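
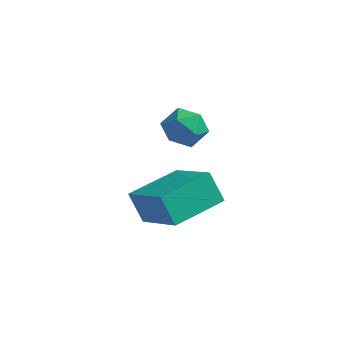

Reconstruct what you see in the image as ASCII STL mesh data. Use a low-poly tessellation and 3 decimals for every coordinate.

solid 
facet normal -0.495 0.122 0.860
outer loop
vertex -2.136 1.121 -1.11
vertex -1.332 2.873 -0.896
vertex -3.717 1.972 -2.14
endloop
endfacet
facet normal -0.414 -0.903 -0.110
outer loop
vertex -3.128 1.827 -3.164
vertex -2.136 1.121 -1.11
vertex -3.717 1.972 -2.14
endloop
endfacet
facet normal -0.495 0.122 0.860
outer loop
vertex -3.717 1.972 -2.14
vertex -1.332 2.873 -0.896
vertex -2.913 3.725 -1.926
endloop
endfacet
facet normal -0.764 0.411 -0.498
outer loop
vertex -2.913 3.725 -1.926
vertex -3.128 1.827 -3.164
vertex -3.717 1.972 -2.14
endloop
endfacet
facet normal 0.764 -0.411 0.498
outer loop
vertex -2.136 1.121 -1.11
vertex -0.743 2.728 -1.92
vertex -1.332 2.873 -0.896
endloop
endfacet
facet normal -0.415 -0.903 -0.110
outer loop
vertex -1.547 0.975 -2.134
vertex -2.136 1.121 -1.11
vertex -3.128 1.827 -3.164
endloop
endfacet
facet normal 0.764 -0.411 0.498
outer loop
vertex -1.547 0.975 -2.134
vertex -0.743 2.728 -1.92
vertex -2.136 1.121 -1.11
endloop
endfacet
facet normal 0.415 0.903 0.111
outer loop
vertex -1.332 2.873 -0.896
vertex -0.743 2.728 -1.92
vertex -2.913 3.725 -1.926
endloop
endfacet
facet normal -0.764 0.411 -0.498
outer loop
vertex -2.324 3.579 -2.95
vertex -3.128 1.827 -3.164
vertex -2.913 3.725 -1.926
endloop
endfacet
facet normal 0.415 0.903 0.110
outer loop
vertex -2.913 3.725 -1.926
vertex -0.743 2.728 -1.92
vertex -2.324 3.579 -2.95
endloop
endfacet
facet normal 0.495 -0.122 -0.860
outer loop
vertex -2.324 3.579 -2.95
vertex -1.547 0.975 -2.134
vertex -3.128 1.827 -3.164
endloop
endfacet
facet normal 0.495 -0.122 -0.860
outer loop
vertex -0.743 2.728 -1.92
vertex -1.547 0.975 -2.134
vertex -2.324 3.579 -2.95
endloop
endfacet
facet normal 0.016 0.025 1.000
outer loop
vertex -2.288 2.6 1.993
vertex -1.95 1.876 2.006
vertex -1.492 2.531 1.982
endloop
endfacet
facet normal 0.069 0.684 0.726
outer loop
vertex -2.288 2.6 1.993
vertex -1.492 2.531 1.982
vertex -1.853 3.067 1.512
endloop
endfacet
facet normal -0.505 0.801 0.321
outer loop
vertex -2.288 2.6 1.993
vertex -1.853 3.067 1.512
vertex -2.534 2.744 1.247
endloop
endfacet
facet normal -0.914 0.217 0.343
outer loop
vertex -2.288 2.6 1.993
vertex -2.534 2.744 1.247
vertex -2.594 2.008 1.552
endloop
endfacet
facet normal -0.591 -0.262 0.763
outer loop
vertex -2.288 2.6 1.993
vertex -2.594 2.008 1.552
vertex -1.95 1.876 2.006
endloop
endfacet
facet normal 0.645 0.701 0.304
outer loop
vertex -1.853 3.067 1.512
vertex -1.492 2.531 1.982
vertex -1.246 2.632 1.228
endloop
endfacet
facet normal 0.559 -0.363 0.745
outer loop
vertex -1.492 2.531 1.982
vertex -1.95 1.876 2.006
vertex -1.306 1.896 1.533
endloop
endfacet
facet normal -0.425 -0.830 0.362
outer loop
vertex -1.95 1.876 2.006
vertex -2.594 2.008 1.552
vertex -1.987 1.573 1.268
endloop
endfacet
facet normal -0.947 -0.054 -0.316
outer loop
vertex -2.594 2.008 1.552
vertex -2.534 2.744 1.247
vertex -2.348 2.109 0.798
endloop
endfacet
facet normal -0.286 0.891 -0.352
outer loop
vertex -2.534 2.744 1.247
vertex -1.853 3.067 1.512
vertex -1.89 2.764 0.774
endloop
endfacet
facet normal 0.914 -0.217 -0.343
outer loop
vertex -1.552 2.04 0.787
vertex -1.246 2.632 1.228
vertex -1.306 1.896 1.533
endloop
endfacet
facet normal 0.505 -0.801 -0.321
outer loop
vertex -1.552 2.04 0.787
vertex -1.306 1.896 1.533
vertex -1.987 1.573 1.268
endloop
endfacet
facet normal -0.069 -0.684 -0.726
outer loop
vertex -1.552 2.04 0.787
vertex -1.987 1.573 1.268
vertex -2.348 2.109 0.798
endloop
endfacet
facet normal -0.016 -0.025 -1.000
outer loop
vertex -1.552 2.04 0.787
vertex -2.348 2.109 0.798
vertex -1.89 2.764 0.774
endloop
endfacet
facet normal 0.591 0.262 -0.763
outer loop
vertex -1.552 2.04 0.787
vertex -1.89 2.764 0.774
vertex -1.246 2.632 1.228
endloop
endfacet
facet normal 0.947 0.054 0.316
outer loop
vertex -1.306 1.896 1.533
vertex -1.246 2.632 1.228
vertex -1.492 2.531 1.982
endloop
endfacet
facet normal 0.286 -0.891 0.352
outer loop
vertex -1.987 1.573 1.268
vertex -1.306 1.896 1.533
vertex -1.95 1.876 2.006
endloop
endfacet
facet normal -0.645 -0.701 -0.304
outer loop
vertex -2.348 2.109 0.798
vertex -1.987 1.573 1.268
vertex -2.594 2.008 1.552
endloop
endfacet
facet normal -0.559 0.363 -0.745
outer loop
vertex -1.89 2.764 0.774
vertex -2.348 2.109 0.798
vertex -2.534 2.744 1.247
endloop
endfacet
facet normal 0.425 0.830 -0.362
outer loop
vertex -1.246 2.632 1.228
vertex -1.89 2.764 0.774
vertex -1.853 3.067 1.512
endloop
endfacet

endsolid


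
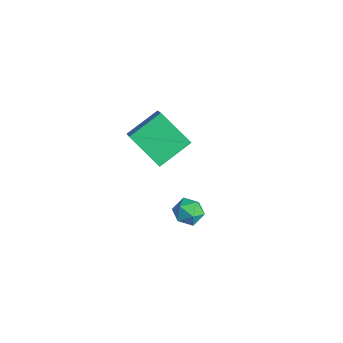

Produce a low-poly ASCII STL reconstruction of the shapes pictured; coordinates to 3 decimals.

solid 
facet normal 0.204 0.895 0.397
outer loop
vertex 0.722 0.487 -0.16
vertex 1.052 0.183 0.356
vertex 1.391 0.357 -0.211
endloop
endfacet
facet normal 0.158 0.936 -0.314
outer loop
vertex 0.722 0.487 -0.16
vertex 1.391 0.357 -0.211
vertex 0.98 0.247 -0.746
endloop
endfacet
facet normal -0.492 0.708 -0.507
outer loop
vertex 0.722 0.487 -0.16
vertex 0.98 0.247 -0.746
vertex 0.387 0.005 -0.509
endloop
endfacet
facet normal -0.846 0.526 0.086
outer loop
vertex 0.722 0.487 -0.16
vertex 0.387 0.005 -0.509
vertex 0.431 -0.035 0.172
endloop
endfacet
facet normal -0.416 0.642 0.644
outer loop
vertex 0.722 0.487 -0.16
vertex 0.431 -0.035 0.172
vertex 1.052 0.183 0.356
endloop
endfacet
facet normal 0.640 0.490 -0.592
outer loop
vertex 0.98 0.247 -0.746
vertex 1.391 0.357 -0.211
vertex 1.469 -0.205 -0.592
endloop
endfacet
facet normal 0.715 0.423 0.557
outer loop
vertex 1.391 0.357 -0.211
vertex 1.052 0.183 0.356
vertex 1.513 -0.245 0.089
endloop
endfacet
facet normal -0.289 0.014 0.957
outer loop
vertex 1.052 0.183 0.356
vertex 0.431 -0.035 0.172
vertex 0.92 -0.487 0.326
endloop
endfacet
facet normal -0.984 -0.173 0.053
outer loop
vertex 0.431 -0.035 0.172
vertex 0.387 0.005 -0.509
vertex 0.509 -0.597 -0.209
endloop
endfacet
facet normal -0.411 0.121 -0.904
outer loop
vertex 0.387 0.005 -0.509
vertex 0.98 0.247 -0.746
vertex 0.848 -0.423 -0.776
endloop
endfacet
facet normal 0.846 -0.526 -0.086
outer loop
vertex 1.178 -0.727 -0.26
vertex 1.469 -0.205 -0.592
vertex 1.513 -0.245 0.089
endloop
endfacet
facet normal 0.492 -0.708 0.507
outer loop
vertex 1.178 -0.727 -0.26
vertex 1.513 -0.245 0.089
vertex 0.92 -0.487 0.326
endloop
endfacet
facet normal -0.158 -0.936 0.314
outer loop
vertex 1.178 -0.727 -0.26
vertex 0.92 -0.487 0.326
vertex 0.509 -0.597 -0.209
endloop
endfacet
facet normal -0.204 -0.895 -0.397
outer loop
vertex 1.178 -0.727 -0.26
vertex 0.509 -0.597 -0.209
vertex 0.848 -0.423 -0.776
endloop
endfacet
facet normal 0.416 -0.642 -0.644
outer loop
vertex 1.178 -0.727 -0.26
vertex 0.848 -0.423 -0.776
vertex 1.469 -0.205 -0.592
endloop
endfacet
facet normal 0.984 0.173 -0.053
outer loop
vertex 1.513 -0.245 0.089
vertex 1.469 -0.205 -0.592
vertex 1.391 0.357 -0.211
endloop
endfacet
facet normal 0.411 -0.121 0.904
outer loop
vertex 0.92 -0.487 0.326
vertex 1.513 -0.245 0.089
vertex 1.052 0.183 0.356
endloop
endfacet
facet normal -0.640 -0.490 0.592
outer loop
vertex 0.509 -0.597 -0.209
vertex 0.92 -0.487 0.326
vertex 0.431 -0.035 0.172
endloop
endfacet
facet normal -0.715 -0.423 -0.557
outer loop
vertex 0.848 -0.423 -0.776
vertex 0.509 -0.597 -0.209
vertex 0.387 0.005 -0.509
endloop
endfacet
facet normal 0.289 -0.014 -0.957
outer loop
vertex 1.469 -0.205 -0.592
vertex 0.848 -0.423 -0.776
vertex 0.98 0.247 -0.746
endloop
endfacet
facet normal -0.667 0.298 -0.683
outer loop
vertex -5.115 0.476 -1.04
vertex -5.202 1.999 -0.291
vertex -3.725 1.091 -2.129
endloop
endfacet
facet normal 0.051 -0.896 -0.441
outer loop
vertex -2.358 0.481 -0.729
vertex -5.115 0.476 -1.04
vertex -3.725 1.091 -2.129
endloop
endfacet
facet normal -0.667 0.298 -0.683
outer loop
vertex -3.725 1.091 -2.129
vertex -5.202 1.999 -0.291
vertex -3.812 2.615 -1.38
endloop
endfacet
facet normal 0.743 0.329 -0.583
outer loop
vertex -3.812 2.615 -1.38
vertex -2.358 0.481 -0.729
vertex -3.725 1.091 -2.129
endloop
endfacet
facet normal -0.743 -0.329 0.582
outer loop
vertex -5.115 0.476 -1.04
vertex -3.835 1.389 1.109
vertex -5.202 1.999 -0.291
endloop
endfacet
facet normal 0.051 -0.896 -0.441
outer loop
vertex -3.748 -0.135 0.36
vertex -5.115 0.476 -1.04
vertex -2.358 0.481 -0.729
endloop
endfacet
facet normal -0.743 -0.329 0.582
outer loop
vertex -3.748 -0.135 0.36
vertex -3.835 1.389 1.109
vertex -5.115 0.476 -1.04
endloop
endfacet
facet normal -0.052 0.896 0.441
outer loop
vertex -5.202 1.999 -0.291
vertex -3.835 1.389 1.109
vertex -3.812 2.615 -1.38
endloop
endfacet
facet normal 0.743 0.329 -0.582
outer loop
vertex -2.445 2.004 0.02
vertex -2.358 0.481 -0.729
vertex -3.812 2.615 -1.38
endloop
endfacet
facet normal -0.051 0.896 0.441
outer loop
vertex -3.812 2.615 -1.38
vertex -3.835 1.389 1.109
vertex -2.445 2.004 0.02
endloop
endfacet
facet normal 0.667 -0.298 0.683
outer loop
vertex -2.445 2.004 0.02
vertex -3.748 -0.135 0.36
vertex -2.358 0.481 -0.729
endloop
endfacet
facet normal 0.667 -0.298 0.683
outer loop
vertex -3.835 1.389 1.109
vertex -3.748 -0.135 0.36
vertex -2.445 2.004 0.02
endloop
endfacet

endsolid


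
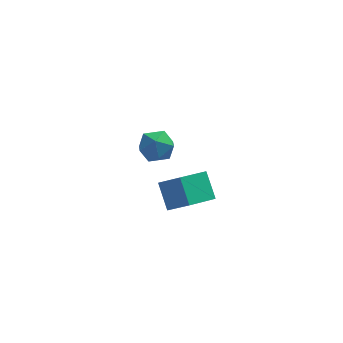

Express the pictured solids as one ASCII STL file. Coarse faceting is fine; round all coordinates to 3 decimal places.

solid 
facet normal -0.618 0.771 0.153
outer loop
vertex 1.016 3.639 -0.613
vertex 0.099 2.993 -1.066
vertex 0.34 2.952 0.118
endloop
endfacet
facet normal -0.092 0.767 0.635
outer loop
vertex 1.016 3.639 -0.613
vertex 0.34 2.952 0.118
vertex 1.541 2.982 0.256
endloop
endfacet
facet normal 0.529 0.799 0.285
outer loop
vertex 1.016 3.639 -0.613
vertex 1.541 2.982 0.256
vertex 2.042 3.042 -0.842
endloop
endfacet
facet normal 0.387 0.824 -0.414
outer loop
vertex 1.016 3.639 -0.613
vertex 2.042 3.042 -0.842
vertex 1.151 3.049 -1.66
endloop
endfacet
facet normal -0.323 0.806 -0.496
outer loop
vertex 1.016 3.639 -0.613
vertex 1.151 3.049 -1.66
vertex 0.099 2.993 -1.066
endloop
endfacet
facet normal -0.117 0.144 0.983
outer loop
vertex 1.541 2.982 0.256
vertex 0.34 2.952 0.118
vertex 0.949 1.931 0.34
endloop
endfacet
facet normal -0.968 0.150 0.202
outer loop
vertex 0.34 2.952 0.118
vertex 0.099 2.993 -1.066
vertex 0.058 1.938 -0.478
endloop
endfacet
facet normal -0.489 0.208 -0.847
outer loop
vertex 0.099 2.993 -1.066
vertex 1.151 3.049 -1.66
vertex 0.559 1.998 -1.576
endloop
endfacet
facet normal 0.658 0.237 -0.715
outer loop
vertex 1.151 3.049 -1.66
vertex 2.042 3.042 -0.842
vertex 1.76 2.028 -1.438
endloop
endfacet
facet normal 0.888 0.197 0.416
outer loop
vertex 2.042 3.042 -0.842
vertex 1.541 2.982 0.256
vertex 2.001 1.987 -0.254
endloop
endfacet
facet normal -0.387 -0.824 0.414
outer loop
vertex 1.084 1.341 -0.707
vertex 0.949 1.931 0.34
vertex 0.058 1.938 -0.478
endloop
endfacet
facet normal -0.529 -0.799 -0.285
outer loop
vertex 1.084 1.341 -0.707
vertex 0.058 1.938 -0.478
vertex 0.559 1.998 -1.576
endloop
endfacet
facet normal 0.092 -0.767 -0.635
outer loop
vertex 1.084 1.341 -0.707
vertex 0.559 1.998 -1.576
vertex 1.76 2.028 -1.438
endloop
endfacet
facet normal 0.618 -0.771 -0.153
outer loop
vertex 1.084 1.341 -0.707
vertex 1.76 2.028 -1.438
vertex 2.001 1.987 -0.254
endloop
endfacet
facet normal 0.323 -0.806 0.496
outer loop
vertex 1.084 1.341 -0.707
vertex 2.001 1.987 -0.254
vertex 0.949 1.931 0.34
endloop
endfacet
facet normal -0.658 -0.237 0.715
outer loop
vertex 0.058 1.938 -0.478
vertex 0.949 1.931 0.34
vertex 0.34 2.952 0.118
endloop
endfacet
facet normal -0.888 -0.197 -0.416
outer loop
vertex 0.559 1.998 -1.576
vertex 0.058 1.938 -0.478
vertex 0.099 2.993 -1.066
endloop
endfacet
facet normal 0.117 -0.144 -0.983
outer loop
vertex 1.76 2.028 -1.438
vertex 0.559 1.998 -1.576
vertex 1.151 3.049 -1.66
endloop
endfacet
facet normal 0.968 -0.150 -0.202
outer loop
vertex 2.001 1.987 -0.254
vertex 1.76 2.028 -1.438
vertex 2.042 3.042 -0.842
endloop
endfacet
facet normal 0.489 -0.208 0.847
outer loop
vertex 0.949 1.931 0.34
vertex 2.001 1.987 -0.254
vertex 1.541 2.982 0.256
endloop
endfacet
facet normal -0.633 0.434 -0.640
outer loop
vertex 0.683 -3.576 1.88
vertex 2.193 -2.419 1.171
vertex 1.065 -4.825 0.655
endloop
endfacet
facet normal -0.744 -0.570 0.349
outer loop
vertex 2.167 -5.581 1.769
vertex 0.683 -3.576 1.88
vertex 1.065 -4.825 0.655
endloop
endfacet
facet normal -0.633 0.434 -0.640
outer loop
vertex 1.065 -4.825 0.655
vertex 2.193 -2.419 1.171
vertex 2.575 -3.668 -0.054
endloop
endfacet
facet normal 0.213 -0.697 -0.684
outer loop
vertex 2.575 -3.668 -0.054
vertex 2.167 -5.581 1.769
vertex 1.065 -4.825 0.655
endloop
endfacet
facet normal -0.213 0.697 0.684
outer loop
vertex 0.683 -3.576 1.88
vertex 3.295 -3.175 2.285
vertex 2.193 -2.419 1.171
endloop
endfacet
facet normal -0.744 -0.570 0.349
outer loop
vertex 1.785 -4.332 2.994
vertex 0.683 -3.576 1.88
vertex 2.167 -5.581 1.769
endloop
endfacet
facet normal -0.213 0.697 0.684
outer loop
vertex 1.785 -4.332 2.994
vertex 3.295 -3.175 2.285
vertex 0.683 -3.576 1.88
endloop
endfacet
facet normal 0.744 0.570 -0.349
outer loop
vertex 2.193 -2.419 1.171
vertex 3.295 -3.175 2.285
vertex 2.575 -3.668 -0.054
endloop
endfacet
facet normal 0.213 -0.697 -0.684
outer loop
vertex 3.677 -4.424 1.06
vertex 2.167 -5.581 1.769
vertex 2.575 -3.668 -0.054
endloop
endfacet
facet normal 0.744 0.570 -0.349
outer loop
vertex 2.575 -3.668 -0.054
vertex 3.295 -3.175 2.285
vertex 3.677 -4.424 1.06
endloop
endfacet
facet normal 0.633 -0.434 0.640
outer loop
vertex 3.677 -4.424 1.06
vertex 1.785 -4.332 2.994
vertex 2.167 -5.581 1.769
endloop
endfacet
facet normal 0.633 -0.434 0.640
outer loop
vertex 3.295 -3.175 2.285
vertex 1.785 -4.332 2.994
vertex 3.677 -4.424 1.06
endloop
endfacet

endsolid


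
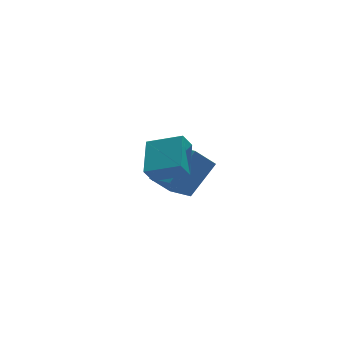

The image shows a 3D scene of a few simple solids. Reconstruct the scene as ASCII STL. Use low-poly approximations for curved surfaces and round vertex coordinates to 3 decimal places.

solid 
facet normal -0.492 -0.157 0.856
outer loop
vertex 1.07 -1.146 3.956
vertex -0.245 -0.357 3.345
vertex 0.452 -2.667 3.322
endloop
endfacet
facet normal 0.796 -0.478 0.371
outer loop
vertex 0.905 -2.523 2.535
vertex 1.07 -1.146 3.956
vertex 0.452 -2.667 3.322
endloop
endfacet
facet normal -0.492 -0.157 0.856
outer loop
vertex 0.452 -2.667 3.322
vertex -0.245 -0.357 3.345
vertex -0.862 -1.879 2.711
endloop
endfacet
facet normal -0.351 -0.864 -0.360
outer loop
vertex -0.862 -1.879 2.711
vertex 0.905 -2.523 2.535
vertex 0.452 -2.667 3.322
endloop
endfacet
facet normal 0.351 0.864 0.360
outer loop
vertex 1.07 -1.146 3.956
vertex 0.208 -0.213 2.558
vertex -0.245 -0.357 3.345
endloop
endfacet
facet normal 0.797 -0.477 0.370
outer loop
vertex 1.522 -1.001 3.169
vertex 1.07 -1.146 3.956
vertex 0.905 -2.523 2.535
endloop
endfacet
facet normal 0.351 0.864 0.361
outer loop
vertex 1.522 -1.001 3.169
vertex 0.208 -0.213 2.558
vertex 1.07 -1.146 3.956
endloop
endfacet
facet normal -0.796 0.477 -0.371
outer loop
vertex -0.245 -0.357 3.345
vertex 0.208 -0.213 2.558
vertex -0.862 -1.879 2.711
endloop
endfacet
facet normal -0.351 -0.864 -0.361
outer loop
vertex -0.41 -1.734 1.924
vertex 0.905 -2.523 2.535
vertex -0.862 -1.879 2.711
endloop
endfacet
facet normal -0.797 0.478 -0.370
outer loop
vertex -0.862 -1.879 2.711
vertex 0.208 -0.213 2.558
vertex -0.41 -1.734 1.924
endloop
endfacet
facet normal 0.492 0.157 -0.856
outer loop
vertex -0.41 -1.734 1.924
vertex 1.522 -1.001 3.169
vertex 0.905 -2.523 2.535
endloop
endfacet
facet normal 0.492 0.157 -0.856
outer loop
vertex 0.208 -0.213 2.558
vertex 1.522 -1.001 3.169
vertex -0.41 -1.734 1.924
endloop
endfacet
facet normal -0.712 -0.421 -0.563
outer loop
vertex 1.489 1.772 -1.31
vertex 1.156 3.596 -2.252
vertex 2.358 1.477 -2.188
endloop
endfacet
facet normal 0.160 -0.877 0.453
outer loop
vertex 3.824 2.344 -1.028
vertex 1.489 1.772 -1.31
vertex 2.358 1.477 -2.188
endloop
endfacet
facet normal -0.711 -0.421 -0.563
outer loop
vertex 2.358 1.477 -2.188
vertex 1.156 3.596 -2.252
vertex 2.025 3.302 -3.13
endloop
endfacet
facet normal 0.684 -0.232 -0.691
outer loop
vertex 2.025 3.302 -3.13
vertex 3.824 2.344 -1.028
vertex 2.358 1.477 -2.188
endloop
endfacet
facet normal -0.684 0.232 0.691
outer loop
vertex 1.489 1.772 -1.31
vertex 2.622 4.463 -1.092
vertex 1.156 3.596 -2.252
endloop
endfacet
facet normal 0.160 -0.877 0.452
outer loop
vertex 2.955 2.638 -0.15
vertex 1.489 1.772 -1.31
vertex 3.824 2.344 -1.028
endloop
endfacet
facet normal -0.684 0.232 0.691
outer loop
vertex 2.955 2.638 -0.15
vertex 2.622 4.463 -1.092
vertex 1.489 1.772 -1.31
endloop
endfacet
facet normal -0.161 0.877 -0.453
outer loop
vertex 1.156 3.596 -2.252
vertex 2.622 4.463 -1.092
vertex 2.025 3.302 -3.13
endloop
endfacet
facet normal 0.684 -0.232 -0.691
outer loop
vertex 3.491 4.168 -1.97
vertex 3.824 2.344 -1.028
vertex 2.025 3.302 -3.13
endloop
endfacet
facet normal -0.160 0.877 -0.453
outer loop
vertex 2.025 3.302 -3.13
vertex 2.622 4.463 -1.092
vertex 3.491 4.168 -1.97
endloop
endfacet
facet normal 0.711 0.421 0.563
outer loop
vertex 3.491 4.168 -1.97
vertex 2.955 2.638 -0.15
vertex 3.824 2.344 -1.028
endloop
endfacet
facet normal 0.712 0.420 0.563
outer loop
vertex 2.622 4.463 -1.092
vertex 2.955 2.638 -0.15
vertex 3.491 4.168 -1.97
endloop
endfacet

endsolid


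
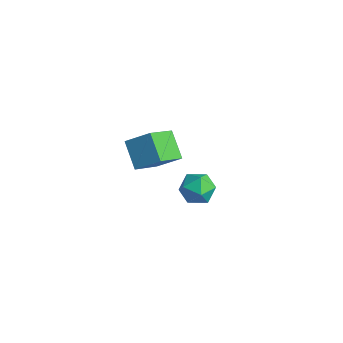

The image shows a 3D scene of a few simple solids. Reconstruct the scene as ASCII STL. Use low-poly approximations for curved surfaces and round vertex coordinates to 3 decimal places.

solid 
facet normal 0.246 0.967 0.063
outer loop
vertex 3.99 -0.247 -0.079
vertex 3.594 -0.205 0.825
vertex 4.548 -0.44 0.713
endloop
endfacet
facet normal 0.709 0.612 -0.350
outer loop
vertex 3.99 -0.247 -0.079
vertex 4.548 -0.44 0.713
vertex 4.631 -1.0 -0.097
endloop
endfacet
facet normal 0.344 0.314 -0.885
outer loop
vertex 3.99 -0.247 -0.079
vertex 4.631 -1.0 -0.097
vertex 3.729 -1.11 -0.487
endloop
endfacet
facet normal -0.345 0.484 -0.804
outer loop
vertex 3.99 -0.247 -0.079
vertex 3.729 -1.11 -0.487
vertex 3.089 -0.618 0.084
endloop
endfacet
facet normal -0.405 0.888 -0.219
outer loop
vertex 3.99 -0.247 -0.079
vertex 3.089 -0.618 0.084
vertex 3.594 -0.205 0.825
endloop
endfacet
facet normal 0.995 0.088 0.041
outer loop
vertex 4.631 -1.0 -0.097
vertex 4.548 -0.44 0.713
vertex 4.631 -1.422 0.796
endloop
endfacet
facet normal 0.246 0.663 0.707
outer loop
vertex 4.548 -0.44 0.713
vertex 3.594 -0.205 0.825
vertex 3.991 -0.93 1.367
endloop
endfacet
facet normal -0.807 0.534 0.252
outer loop
vertex 3.594 -0.205 0.825
vertex 3.089 -0.618 0.084
vertex 3.089 -1.04 0.977
endloop
endfacet
facet normal -0.710 -0.119 -0.694
outer loop
vertex 3.089 -0.618 0.084
vertex 3.729 -1.11 -0.487
vertex 3.172 -1.6 0.167
endloop
endfacet
facet normal 0.405 -0.395 -0.825
outer loop
vertex 3.729 -1.11 -0.487
vertex 4.631 -1.0 -0.097
vertex 4.126 -1.835 0.055
endloop
endfacet
facet normal 0.345 -0.484 0.804
outer loop
vertex 3.73 -1.793 0.959
vertex 4.631 -1.422 0.796
vertex 3.991 -0.93 1.367
endloop
endfacet
facet normal -0.344 -0.314 0.885
outer loop
vertex 3.73 -1.793 0.959
vertex 3.991 -0.93 1.367
vertex 3.089 -1.04 0.977
endloop
endfacet
facet normal -0.709 -0.612 0.350
outer loop
vertex 3.73 -1.793 0.959
vertex 3.089 -1.04 0.977
vertex 3.172 -1.6 0.167
endloop
endfacet
facet normal -0.246 -0.967 -0.063
outer loop
vertex 3.73 -1.793 0.959
vertex 3.172 -1.6 0.167
vertex 4.126 -1.835 0.055
endloop
endfacet
facet normal 0.405 -0.888 0.219
outer loop
vertex 3.73 -1.793 0.959
vertex 4.126 -1.835 0.055
vertex 4.631 -1.422 0.796
endloop
endfacet
facet normal 0.710 0.119 0.694
outer loop
vertex 3.991 -0.93 1.367
vertex 4.631 -1.422 0.796
vertex 4.548 -0.44 0.713
endloop
endfacet
facet normal -0.405 0.395 0.825
outer loop
vertex 3.089 -1.04 0.977
vertex 3.991 -0.93 1.367
vertex 3.594 -0.205 0.825
endloop
endfacet
facet normal -0.995 -0.088 -0.041
outer loop
vertex 3.172 -1.6 0.167
vertex 3.089 -1.04 0.977
vertex 3.089 -0.618 0.084
endloop
endfacet
facet normal -0.246 -0.663 -0.707
outer loop
vertex 4.126 -1.835 0.055
vertex 3.172 -1.6 0.167
vertex 3.729 -1.11 -0.487
endloop
endfacet
facet normal 0.807 -0.534 -0.252
outer loop
vertex 4.631 -1.422 0.796
vertex 4.126 -1.835 0.055
vertex 4.631 -1.0 -0.097
endloop
endfacet
facet normal -0.625 -0.526 -0.576
outer loop
vertex -1.954 -0.3 -3.061
vertex -3.301 0.106 -1.971
vertex -2.358 1.436 -4.208
endloop
endfacet
facet normal 0.757 -0.229 -0.612
outer loop
vertex -1.339 2.294 -3.269
vertex -1.954 -0.3 -3.061
vertex -2.358 1.436 -4.208
endloop
endfacet
facet normal -0.625 -0.526 -0.576
outer loop
vertex -2.358 1.436 -4.208
vertex -3.301 0.106 -1.971
vertex -3.705 1.842 -3.118
endloop
endfacet
facet normal -0.191 0.819 -0.541
outer loop
vertex -3.705 1.842 -3.118
vertex -1.339 2.294 -3.269
vertex -2.358 1.436 -4.208
endloop
endfacet
facet normal 0.191 -0.819 0.541
outer loop
vertex -1.954 -0.3 -3.061
vertex -2.282 0.964 -1.032
vertex -3.301 0.106 -1.971
endloop
endfacet
facet normal 0.757 -0.229 -0.612
outer loop
vertex -0.935 0.558 -2.122
vertex -1.954 -0.3 -3.061
vertex -1.339 2.294 -3.269
endloop
endfacet
facet normal 0.191 -0.819 0.541
outer loop
vertex -0.935 0.558 -2.122
vertex -2.282 0.964 -1.032
vertex -1.954 -0.3 -3.061
endloop
endfacet
facet normal -0.757 0.229 0.612
outer loop
vertex -3.301 0.106 -1.971
vertex -2.282 0.964 -1.032
vertex -3.705 1.842 -3.118
endloop
endfacet
facet normal -0.191 0.819 -0.541
outer loop
vertex -2.686 2.7 -2.179
vertex -1.339 2.294 -3.269
vertex -3.705 1.842 -3.118
endloop
endfacet
facet normal -0.757 0.229 0.612
outer loop
vertex -3.705 1.842 -3.118
vertex -2.282 0.964 -1.032
vertex -2.686 2.7 -2.179
endloop
endfacet
facet normal 0.625 0.526 0.576
outer loop
vertex -2.686 2.7 -2.179
vertex -0.935 0.558 -2.122
vertex -1.339 2.294 -3.269
endloop
endfacet
facet normal 0.625 0.526 0.576
outer loop
vertex -2.282 0.964 -1.032
vertex -0.935 0.558 -2.122
vertex -2.686 2.7 -2.179
endloop
endfacet

endsolid


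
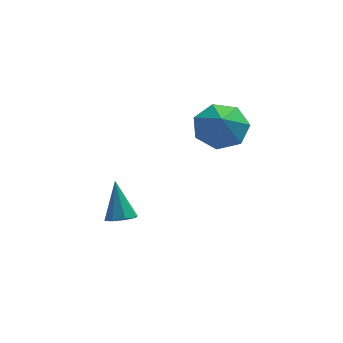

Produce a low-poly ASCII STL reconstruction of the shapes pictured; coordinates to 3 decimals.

solid 
facet normal 0.059 -0.554 -0.830
outer loop
vertex -2.248 -2.253 -2.019
vertex -2.761 -1.966 -2.247
vertex -2.141 -1.858 -2.275
endloop
endfacet
facet normal 0.900 0.037 0.433
outer loop
vertex -2.248 -2.253 -2.019
vertex -2.141 -1.858 -2.275
vertex -2.859 -1.034 -0.853
endloop
endfacet
facet normal 0.059 -0.556 -0.829
outer loop
vertex -2.141 -1.858 -2.275
vertex -2.761 -1.966 -2.247
vertex -2.396 -1.527 -2.515
endloop
endfacet
facet normal 0.780 0.624 0.032
outer loop
vertex -2.141 -1.858 -2.275
vertex -2.396 -1.527 -2.515
vertex -2.859 -1.034 -0.853
endloop
endfacet
facet normal 0.058 -0.555 -0.830
outer loop
vertex -2.396 -1.527 -2.515
vertex -2.761 -1.966 -2.247
vertex -2.866 -1.453 -2.597
endloop
endfacet
facet normal 0.190 0.954 -0.230
outer loop
vertex -2.396 -1.527 -2.515
vertex -2.866 -1.453 -2.597
vertex -2.859 -1.034 -0.853
endloop
endfacet
facet normal 0.059 -0.554 -0.830
outer loop
vertex -2.866 -1.453 -2.597
vertex -2.761 -1.966 -2.247
vertex -3.273 -1.679 -2.475
endloop
endfacet
facet normal -0.520 0.831 -0.197
outer loop
vertex -2.866 -1.453 -2.597
vertex -3.273 -1.679 -2.475
vertex -2.859 -1.034 -0.853
endloop
endfacet
facet normal 0.058 -0.555 -0.830
outer loop
vertex -3.273 -1.679 -2.475
vertex -2.761 -1.966 -2.247
vertex -3.381 -2.073 -2.219
endloop
endfacet
facet normal -0.938 0.328 0.109
outer loop
vertex -3.273 -1.679 -2.475
vertex -3.381 -2.073 -2.219
vertex -2.859 -1.034 -0.853
endloop
endfacet
facet normal 0.058 -0.553 -0.831
outer loop
vertex -3.381 -2.073 -2.219
vertex -2.761 -1.966 -2.247
vertex -3.125 -2.405 -1.98
endloop
endfacet
facet normal -0.818 -0.262 0.512
outer loop
vertex -3.381 -2.073 -2.219
vertex -3.125 -2.405 -1.98
vertex -2.859 -1.034 -0.853
endloop
endfacet
facet normal 0.059 -0.554 -0.830
outer loop
vertex -3.125 -2.405 -1.98
vertex -2.761 -1.966 -2.247
vertex -2.656 -2.479 -1.897
endloop
endfacet
facet normal -0.230 -0.591 0.773
outer loop
vertex -3.125 -2.405 -1.98
vertex -2.656 -2.479 -1.897
vertex -2.859 -1.034 -0.853
endloop
endfacet
facet normal 0.059 -0.554 -0.830
outer loop
vertex -2.656 -2.479 -1.897
vertex -2.761 -1.966 -2.247
vertex -2.248 -2.253 -2.019
endloop
endfacet
facet normal 0.481 -0.468 0.741
outer loop
vertex -2.656 -2.479 -1.897
vertex -2.248 -2.253 -2.019
vertex -2.859 -1.034 -0.853
endloop
endfacet
facet normal 0.072 0.563 -0.823
outer loop
vertex 1.587 -1.358 3.059
vertex 0.889 -1.976 2.575
vertex 0.714 -1.114 3.149
endloop
endfacet
facet normal 0.160 0.218 0.963
outer loop
vertex 1.587 -1.358 3.059
vertex 0.714 -1.114 3.149
vertex 0.811 -2.584 3.465
endloop
endfacet
facet normal 0.073 0.563 -0.823
outer loop
vertex 0.714 -1.114 3.149
vertex 0.889 -1.976 2.575
vertex -0.027 -1.519 2.806
endloop
endfacet
facet normal -0.483 0.153 0.862
outer loop
vertex 0.714 -1.114 3.149
vertex -0.027 -1.519 2.806
vertex 0.811 -2.584 3.465
endloop
endfacet
facet normal 0.073 0.562 -0.824
outer loop
vertex -0.027 -1.519 2.806
vertex 0.889 -1.976 2.575
vertex -0.078 -2.268 2.29
endloop
endfacet
facet normal -0.797 -0.305 0.521
outer loop
vertex -0.027 -1.519 2.806
vertex -0.078 -2.268 2.29
vertex 0.811 -2.584 3.465
endloop
endfacet
facet normal 0.073 0.562 -0.824
outer loop
vertex -0.078 -2.268 2.29
vertex 0.889 -1.976 2.575
vertex 0.6 -2.797 1.989
endloop
endfacet
facet normal -0.548 -0.813 0.196
outer loop
vertex -0.078 -2.268 2.29
vertex 0.6 -2.797 1.989
vertex 0.811 -2.584 3.465
endloop
endfacet
facet normal 0.073 0.562 -0.824
outer loop
vertex 0.6 -2.797 1.989
vertex 0.889 -1.976 2.575
vertex 1.496 -2.708 2.129
endloop
endfacet
facet normal 0.078 -0.988 0.132
outer loop
vertex 0.6 -2.797 1.989
vertex 1.496 -2.708 2.129
vertex 0.811 -2.584 3.465
endloop
endfacet
facet normal 0.073 0.562 -0.824
outer loop
vertex 1.496 -2.708 2.129
vertex 0.889 -1.976 2.575
vertex 1.935 -2.068 2.605
endloop
endfacet
facet normal 0.609 -0.698 0.377
outer loop
vertex 1.496 -2.708 2.129
vertex 1.935 -2.068 2.605
vertex 0.811 -2.584 3.465
endloop
endfacet
facet normal 0.073 0.562 -0.824
outer loop
vertex 1.935 -2.068 2.605
vertex 0.889 -1.976 2.575
vertex 1.587 -1.358 3.059
endloop
endfacet
facet normal 0.645 -0.161 0.747
outer loop
vertex 1.935 -2.068 2.605
vertex 1.587 -1.358 3.059
vertex 0.811 -2.584 3.465
endloop
endfacet

endsolid


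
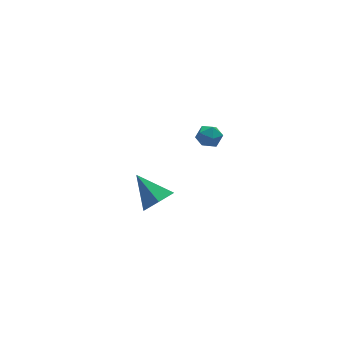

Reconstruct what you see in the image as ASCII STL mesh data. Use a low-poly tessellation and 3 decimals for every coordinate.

solid 
facet normal -0.996 -0.047 0.072
outer loop
vertex 2.509 -3.595 1.594
vertex 2.537 -4.235 1.567
vertex 2.564 -3.937 2.134
endloop
endfacet
facet normal -0.742 0.530 0.411
outer loop
vertex 2.509 -3.595 1.594
vertex 2.564 -3.937 2.134
vertex 2.906 -3.399 2.058
endloop
endfacet
facet normal -0.382 0.922 -0.063
outer loop
vertex 2.509 -3.595 1.594
vertex 2.906 -3.399 2.058
vertex 3.089 -3.365 1.445
endloop
endfacet
facet normal -0.412 0.589 -0.695
outer loop
vertex 2.509 -3.595 1.594
vertex 3.089 -3.365 1.445
vertex 2.862 -3.882 1.141
endloop
endfacet
facet normal -0.791 -0.009 -0.611
outer loop
vertex 2.509 -3.595 1.594
vertex 2.862 -3.882 1.141
vertex 2.537 -4.235 1.567
endloop
endfacet
facet normal -0.283 0.308 0.908
outer loop
vertex 2.906 -3.399 2.058
vertex 2.564 -3.937 2.134
vertex 3.178 -3.918 2.319
endloop
endfacet
facet normal -0.693 -0.624 0.361
outer loop
vertex 2.564 -3.937 2.134
vertex 2.537 -4.235 1.567
vertex 2.951 -4.435 2.015
endloop
endfacet
facet normal -0.362 -0.563 -0.743
outer loop
vertex 2.537 -4.235 1.567
vertex 2.862 -3.882 1.141
vertex 3.134 -4.401 1.402
endloop
endfacet
facet normal 0.252 0.406 -0.878
outer loop
vertex 2.862 -3.882 1.141
vertex 3.089 -3.365 1.445
vertex 3.476 -3.863 1.326
endloop
endfacet
facet normal 0.301 0.943 0.142
outer loop
vertex 3.089 -3.365 1.445
vertex 2.906 -3.399 2.058
vertex 3.503 -3.565 1.893
endloop
endfacet
facet normal 0.412 -0.589 0.695
outer loop
vertex 3.531 -4.205 1.866
vertex 3.178 -3.918 2.319
vertex 2.951 -4.435 2.015
endloop
endfacet
facet normal 0.382 -0.922 0.063
outer loop
vertex 3.531 -4.205 1.866
vertex 2.951 -4.435 2.015
vertex 3.134 -4.401 1.402
endloop
endfacet
facet normal 0.742 -0.530 -0.411
outer loop
vertex 3.531 -4.205 1.866
vertex 3.134 -4.401 1.402
vertex 3.476 -3.863 1.326
endloop
endfacet
facet normal 0.996 0.047 -0.072
outer loop
vertex 3.531 -4.205 1.866
vertex 3.476 -3.863 1.326
vertex 3.503 -3.565 1.893
endloop
endfacet
facet normal 0.791 0.009 0.611
outer loop
vertex 3.531 -4.205 1.866
vertex 3.503 -3.565 1.893
vertex 3.178 -3.918 2.319
endloop
endfacet
facet normal -0.252 -0.406 0.878
outer loop
vertex 2.951 -4.435 2.015
vertex 3.178 -3.918 2.319
vertex 2.564 -3.937 2.134
endloop
endfacet
facet normal -0.301 -0.943 -0.142
outer loop
vertex 3.134 -4.401 1.402
vertex 2.951 -4.435 2.015
vertex 2.537 -4.235 1.567
endloop
endfacet
facet normal 0.283 -0.308 -0.908
outer loop
vertex 3.476 -3.863 1.326
vertex 3.134 -4.401 1.402
vertex 2.862 -3.882 1.141
endloop
endfacet
facet normal 0.693 0.624 -0.361
outer loop
vertex 3.503 -3.565 1.893
vertex 3.476 -3.863 1.326
vertex 3.089 -3.365 1.445
endloop
endfacet
facet normal 0.362 0.563 0.743
outer loop
vertex 3.178 -3.918 2.319
vertex 3.503 -3.565 1.893
vertex 2.906 -3.399 2.058
endloop
endfacet
facet normal 0.314 -0.732 -0.604
outer loop
vertex 2.281 -1.82 -3.661
vertex 1.664 -1.537 -4.325
vertex 2.542 -1.175 -4.307
endloop
endfacet
facet normal 0.687 0.357 0.634
outer loop
vertex 2.281 -1.82 -3.661
vertex 2.542 -1.175 -4.307
vertex 1.116 -0.263 -3.275
endloop
endfacet
facet normal 0.314 -0.733 -0.604
outer loop
vertex 2.542 -1.175 -4.307
vertex 1.664 -1.537 -4.325
vertex 1.925 -0.892 -4.972
endloop
endfacet
facet normal 0.491 0.867 -0.087
outer loop
vertex 2.542 -1.175 -4.307
vertex 1.925 -0.892 -4.972
vertex 1.116 -0.263 -3.275
endloop
endfacet
facet normal 0.314 -0.733 -0.604
outer loop
vertex 1.925 -0.892 -4.972
vertex 1.664 -1.537 -4.325
vertex 1.047 -1.254 -4.99
endloop
endfacet
facet normal -0.330 0.823 -0.462
outer loop
vertex 1.925 -0.892 -4.972
vertex 1.047 -1.254 -4.99
vertex 1.116 -0.263 -3.275
endloop
endfacet
facet normal 0.314 -0.733 -0.604
outer loop
vertex 1.047 -1.254 -4.99
vertex 1.664 -1.537 -4.325
vertex 0.786 -1.899 -4.343
endloop
endfacet
facet normal -0.956 0.269 -0.117
outer loop
vertex 1.047 -1.254 -4.99
vertex 0.786 -1.899 -4.343
vertex 1.116 -0.263 -3.275
endloop
endfacet
facet normal 0.314 -0.732 -0.604
outer loop
vertex 0.786 -1.899 -4.343
vertex 1.664 -1.537 -4.325
vertex 1.403 -2.182 -3.679
endloop
endfacet
facet normal -0.760 -0.241 0.604
outer loop
vertex 0.786 -1.899 -4.343
vertex 1.403 -2.182 -3.679
vertex 1.116 -0.263 -3.275
endloop
endfacet
facet normal 0.314 -0.732 -0.604
outer loop
vertex 1.403 -2.182 -3.679
vertex 1.664 -1.537 -4.325
vertex 2.281 -1.82 -3.661
endloop
endfacet
facet normal 0.061 -0.197 0.979
outer loop
vertex 1.403 -2.182 -3.679
vertex 2.281 -1.82 -3.661
vertex 1.116 -0.263 -3.275
endloop
endfacet

endsolid


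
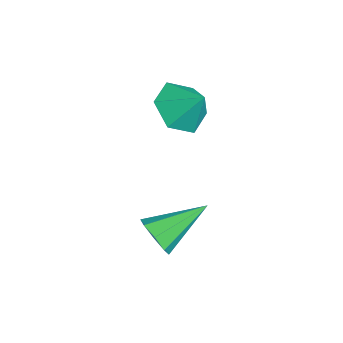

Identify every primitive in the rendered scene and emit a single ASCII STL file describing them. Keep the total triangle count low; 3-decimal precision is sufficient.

solid 
facet normal -0.475 -0.504 -0.721
outer loop
vertex -2.657 2.587 1.307
vertex -3.417 2.305 2.005
vertex -3.517 3.208 1.44
endloop
endfacet
facet normal 0.567 0.813 -0.133
outer loop
vertex -2.657 2.587 1.307
vertex -3.517 3.208 1.44
vertex -2.803 2.955 2.935
endloop
endfacet
facet normal -0.476 -0.504 -0.721
outer loop
vertex -3.517 3.208 1.44
vertex -3.417 2.305 2.005
vertex -4.277 2.927 2.138
endloop
endfacet
facet normal -0.143 0.962 0.231
outer loop
vertex -3.517 3.208 1.44
vertex -4.277 2.927 2.138
vertex -2.803 2.955 2.935
endloop
endfacet
facet normal -0.476 -0.503 -0.721
outer loop
vertex -4.277 2.927 2.138
vertex -3.417 2.305 2.005
vertex -4.177 2.023 2.703
endloop
endfacet
facet normal -0.433 0.443 0.785
outer loop
vertex -4.277 2.927 2.138
vertex -4.177 2.023 2.703
vertex -2.803 2.955 2.935
endloop
endfacet
facet normal -0.475 -0.504 -0.721
outer loop
vertex -4.177 2.023 2.703
vertex -3.417 2.305 2.005
vertex -3.316 1.402 2.57
endloop
endfacet
facet normal -0.012 -0.225 0.974
outer loop
vertex -4.177 2.023 2.703
vertex -3.316 1.402 2.57
vertex -2.803 2.955 2.935
endloop
endfacet
facet normal -0.476 -0.504 -0.721
outer loop
vertex -3.316 1.402 2.57
vertex -3.417 2.305 2.005
vertex -2.556 1.684 1.871
endloop
endfacet
facet normal 0.699 -0.374 0.609
outer loop
vertex -3.316 1.402 2.57
vertex -2.556 1.684 1.871
vertex -2.803 2.955 2.935
endloop
endfacet
facet normal -0.476 -0.504 -0.721
outer loop
vertex -2.556 1.684 1.871
vertex -3.417 2.305 2.005
vertex -2.657 2.587 1.307
endloop
endfacet
facet normal 0.988 0.145 0.056
outer loop
vertex -2.556 1.684 1.871
vertex -2.657 2.587 1.307
vertex -2.803 2.955 2.935
endloop
endfacet
facet normal 0.188 -0.884 -0.428
outer loop
vertex 0.833 0.471 -0.352
vertex 0.29 0.617 -0.892
vertex 1.056 0.75 -0.83
endloop
endfacet
facet normal 0.792 0.288 0.538
outer loop
vertex 0.833 0.471 -0.352
vertex 1.056 0.75 -0.83
vertex -0.09 2.403 -0.028
endloop
endfacet
facet normal 0.188 -0.884 -0.428
outer loop
vertex 1.056 0.75 -0.83
vertex 0.29 0.617 -0.892
vertex 0.83 0.951 -1.345
endloop
endfacet
facet normal 0.790 0.602 -0.112
outer loop
vertex 1.056 0.75 -0.83
vertex 0.83 0.951 -1.345
vertex -0.09 2.403 -0.028
endloop
endfacet
facet normal 0.188 -0.884 -0.428
outer loop
vertex 0.83 0.951 -1.345
vertex 0.29 0.617 -0.892
vertex 0.287 0.956 -1.594
endloop
endfacet
facet normal 0.287 0.737 -0.612
outer loop
vertex 0.83 0.951 -1.345
vertex 0.287 0.956 -1.594
vertex -0.09 2.403 -0.028
endloop
endfacet
facet normal 0.188 -0.884 -0.428
outer loop
vertex 0.287 0.956 -1.594
vertex 0.29 0.617 -0.892
vertex -0.253 0.763 -1.432
endloop
endfacet
facet normal -0.420 0.614 -0.668
outer loop
vertex 0.287 0.956 -1.594
vertex -0.253 0.763 -1.432
vertex -0.09 2.403 -0.028
endloop
endfacet
facet normal 0.188 -0.884 -0.428
outer loop
vertex -0.253 0.763 -1.432
vertex 0.29 0.617 -0.892
vertex -0.476 0.484 -0.954
endloop
endfacet
facet normal -0.919 0.306 -0.250
outer loop
vertex -0.253 0.763 -1.432
vertex -0.476 0.484 -0.954
vertex -0.09 2.403 -0.028
endloop
endfacet
facet normal 0.188 -0.884 -0.428
outer loop
vertex -0.476 0.484 -0.954
vertex 0.29 0.617 -0.892
vertex -0.25 0.283 -0.439
endloop
endfacet
facet normal -0.917 -0.008 0.399
outer loop
vertex -0.476 0.484 -0.954
vertex -0.25 0.283 -0.439
vertex -0.09 2.403 -0.028
endloop
endfacet
facet normal 0.188 -0.884 -0.428
outer loop
vertex -0.25 0.283 -0.439
vertex 0.29 0.617 -0.892
vertex 0.293 0.278 -0.19
endloop
endfacet
facet normal -0.414 -0.143 0.899
outer loop
vertex -0.25 0.283 -0.439
vertex 0.293 0.278 -0.19
vertex -0.09 2.403 -0.028
endloop
endfacet
facet normal 0.188 -0.884 -0.428
outer loop
vertex 0.293 0.278 -0.19
vertex 0.29 0.617 -0.892
vertex 0.833 0.471 -0.352
endloop
endfacet
facet normal 0.294 -0.020 0.956
outer loop
vertex 0.293 0.278 -0.19
vertex 0.833 0.471 -0.352
vertex -0.09 2.403 -0.028
endloop
endfacet

endsolid


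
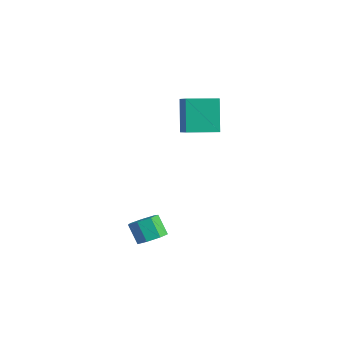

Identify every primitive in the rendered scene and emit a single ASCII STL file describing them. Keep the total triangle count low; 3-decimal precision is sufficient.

solid 
facet normal 0.592 -0.011 -0.806
outer loop
vertex 4.575 -2.241 -2.72
vertex 4.174 -2.806 -3.007
vertex 4.07 -2.069 -3.093
endloop
endfacet
facet normal 0.219 0.964 0.148
outer loop
vertex 4.575 -2.241 -2.72
vertex 4.07 -2.069 -3.093
vertex 3.887 -2.228 -1.786
endloop
endfacet
facet normal 0.220 0.964 0.148
outer loop
vertex 3.887 -2.228 -1.786
vertex 4.07 -2.069 -3.093
vertex 3.383 -2.056 -2.159
endloop
endfacet
facet normal -0.592 0.011 0.806
outer loop
vertex 3.887 -2.228 -1.786
vertex 3.383 -2.056 -2.159
vertex 3.486 -2.794 -2.073
endloop
endfacet
facet normal 0.593 -0.010 -0.805
outer loop
vertex 4.07 -2.069 -3.093
vertex 4.174 -2.806 -3.007
vertex 3.644 -2.452 -3.402
endloop
endfacet
facet normal -0.469 0.808 -0.356
outer loop
vertex 4.07 -2.069 -3.093
vertex 3.644 -2.452 -3.402
vertex 3.383 -2.056 -2.159
endloop
endfacet
facet normal -0.468 0.809 -0.356
outer loop
vertex 3.383 -2.056 -2.159
vertex 3.644 -2.452 -3.402
vertex 2.956 -2.439 -2.468
endloop
endfacet
facet normal -0.593 0.011 0.805
outer loop
vertex 3.383 -2.056 -2.159
vertex 2.956 -2.439 -2.468
vertex 3.486 -2.794 -2.073
endloop
endfacet
facet normal 0.593 -0.011 -0.805
outer loop
vertex 3.644 -2.452 -3.402
vertex 4.174 -2.806 -3.007
vertex 3.617 -3.102 -3.413
endloop
endfacet
facet normal -0.804 0.043 -0.593
outer loop
vertex 3.644 -2.452 -3.402
vertex 3.617 -3.102 -3.413
vertex 2.956 -2.439 -2.468
endloop
endfacet
facet normal -0.804 0.043 -0.593
outer loop
vertex 2.956 -2.439 -2.468
vertex 3.617 -3.102 -3.413
vertex 2.929 -3.089 -2.479
endloop
endfacet
facet normal -0.593 0.011 0.805
outer loop
vertex 2.956 -2.439 -2.468
vertex 2.929 -3.089 -2.479
vertex 3.486 -2.794 -2.073
endloop
endfacet
facet normal 0.593 -0.010 -0.805
outer loop
vertex 3.617 -3.102 -3.413
vertex 4.174 -2.806 -3.007
vertex 4.009 -3.529 -3.119
endloop
endfacet
facet normal -0.534 -0.754 -0.383
outer loop
vertex 3.617 -3.102 -3.413
vertex 4.009 -3.529 -3.119
vertex 2.929 -3.089 -2.479
endloop
endfacet
facet normal -0.534 -0.753 -0.383
outer loop
vertex 2.929 -3.089 -2.479
vertex 4.009 -3.529 -3.119
vertex 3.321 -3.517 -2.184
endloop
endfacet
facet normal -0.593 0.012 0.805
outer loop
vertex 2.929 -3.089 -2.479
vertex 3.321 -3.517 -2.184
vertex 3.486 -2.794 -2.073
endloop
endfacet
facet normal 0.594 -0.011 -0.805
outer loop
vertex 4.009 -3.529 -3.119
vertex 4.174 -2.806 -3.007
vertex 4.525 -3.413 -2.74
endloop
endfacet
facet normal 0.138 -0.984 0.114
outer loop
vertex 4.009 -3.529 -3.119
vertex 4.525 -3.413 -2.74
vertex 3.321 -3.517 -2.184
endloop
endfacet
facet normal 0.138 -0.984 0.115
outer loop
vertex 3.321 -3.517 -2.184
vertex 4.525 -3.413 -2.74
vertex 3.838 -3.4 -1.806
endloop
endfacet
facet normal -0.592 0.011 0.806
outer loop
vertex 3.321 -3.517 -2.184
vertex 3.838 -3.4 -1.806
vertex 3.486 -2.794 -2.073
endloop
endfacet
facet normal 0.592 -0.012 -0.806
outer loop
vertex 4.525 -3.413 -2.74
vertex 4.174 -2.806 -3.007
vertex 4.777 -2.839 -2.563
endloop
endfacet
facet normal 0.707 -0.473 0.526
outer loop
vertex 4.525 -3.413 -2.74
vertex 4.777 -2.839 -2.563
vertex 3.838 -3.4 -1.806
endloop
endfacet
facet normal 0.707 -0.473 0.526
outer loop
vertex 3.838 -3.4 -1.806
vertex 4.777 -2.839 -2.563
vertex 4.089 -2.827 -1.628
endloop
endfacet
facet normal -0.593 0.010 0.805
outer loop
vertex 3.838 -3.4 -1.806
vertex 4.089 -2.827 -1.628
vertex 3.486 -2.794 -2.073
endloop
endfacet
facet normal 0.592 -0.011 -0.806
outer loop
vertex 4.777 -2.839 -2.563
vertex 4.174 -2.806 -3.007
vertex 4.575 -2.241 -2.72
endloop
endfacet
facet normal 0.743 0.393 0.542
outer loop
vertex 4.777 -2.839 -2.563
vertex 4.575 -2.241 -2.72
vertex 4.089 -2.827 -1.628
endloop
endfacet
facet normal 0.743 0.393 0.542
outer loop
vertex 4.089 -2.827 -1.628
vertex 4.575 -2.241 -2.72
vertex 3.887 -2.228 -1.786
endloop
endfacet
facet normal -0.593 0.012 0.805
outer loop
vertex 4.089 -2.827 -1.628
vertex 3.887 -2.228 -1.786
vertex 3.486 -2.794 -2.073
endloop
endfacet
facet normal -0.789 0.372 -0.488
outer loop
vertex 1.602 0.963 3.639
vertex 2.359 2.351 3.474
vertex 2.346 0.359 1.975
endloop
endfacet
facet normal -0.476 -0.873 0.104
outer loop
vertex 3.301 -0.091 2.566
vertex 1.602 0.963 3.639
vertex 2.346 0.359 1.975
endloop
endfacet
facet normal -0.790 0.372 -0.488
outer loop
vertex 2.346 0.359 1.975
vertex 2.359 2.351 3.474
vertex 3.103 1.748 1.81
endloop
endfacet
facet normal 0.388 -0.314 -0.866
outer loop
vertex 3.103 1.748 1.81
vertex 3.301 -0.091 2.566
vertex 2.346 0.359 1.975
endloop
endfacet
facet normal -0.388 0.315 0.866
outer loop
vertex 1.602 0.963 3.639
vertex 3.314 1.901 4.065
vertex 2.359 2.351 3.474
endloop
endfacet
facet normal -0.476 -0.873 0.103
outer loop
vertex 2.557 0.512 4.23
vertex 1.602 0.963 3.639
vertex 3.301 -0.091 2.566
endloop
endfacet
facet normal -0.388 0.314 0.867
outer loop
vertex 2.557 0.512 4.23
vertex 3.314 1.901 4.065
vertex 1.602 0.963 3.639
endloop
endfacet
facet normal 0.476 0.873 -0.104
outer loop
vertex 2.359 2.351 3.474
vertex 3.314 1.901 4.065
vertex 3.103 1.748 1.81
endloop
endfacet
facet normal 0.388 -0.314 -0.866
outer loop
vertex 4.058 1.297 2.401
vertex 3.301 -0.091 2.566
vertex 3.103 1.748 1.81
endloop
endfacet
facet normal 0.477 0.873 -0.104
outer loop
vertex 3.103 1.748 1.81
vertex 3.314 1.901 4.065
vertex 4.058 1.297 2.401
endloop
endfacet
facet normal 0.789 -0.373 0.488
outer loop
vertex 4.058 1.297 2.401
vertex 2.557 0.512 4.23
vertex 3.301 -0.091 2.566
endloop
endfacet
facet normal 0.789 -0.372 0.488
outer loop
vertex 3.314 1.901 4.065
vertex 2.557 0.512 4.23
vertex 4.058 1.297 2.401
endloop
endfacet

endsolid


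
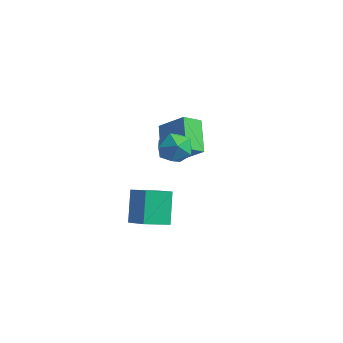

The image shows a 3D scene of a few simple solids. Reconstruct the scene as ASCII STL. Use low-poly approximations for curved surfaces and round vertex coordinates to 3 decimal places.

solid 
facet normal 0.345 0.009 0.939
outer loop
vertex 2.692 -3.393 2.928
vertex 1.921 -3.958 3.217
vertex 2.768 -4.389 2.91
endloop
endfacet
facet normal 0.880 0.059 0.471
outer loop
vertex 2.692 -3.393 2.928
vertex 2.768 -4.389 2.91
vertex 3.135 -3.846 2.156
endloop
endfacet
facet normal 0.768 0.637 0.067
outer loop
vertex 2.692 -3.393 2.928
vertex 3.135 -3.846 2.156
vertex 2.514 -3.08 1.997
endloop
endfacet
facet normal 0.163 0.944 0.286
outer loop
vertex 2.692 -3.393 2.928
vertex 2.514 -3.08 1.997
vertex 1.764 -3.149 2.653
endloop
endfacet
facet normal -0.098 0.556 0.825
outer loop
vertex 2.692 -3.393 2.928
vertex 1.764 -3.149 2.653
vertex 1.921 -3.958 3.217
endloop
endfacet
facet normal 0.856 -0.515 0.045
outer loop
vertex 3.135 -3.846 2.156
vertex 2.768 -4.389 2.91
vertex 2.636 -4.691 1.967
endloop
endfacet
facet normal -0.011 -0.595 0.804
outer loop
vertex 2.768 -4.389 2.91
vertex 1.921 -3.958 3.217
vertex 1.886 -4.76 2.623
endloop
endfacet
facet normal -0.728 0.291 0.620
outer loop
vertex 1.921 -3.958 3.217
vertex 1.764 -3.149 2.653
vertex 1.265 -3.994 2.464
endloop
endfacet
facet normal -0.305 0.919 -0.252
outer loop
vertex 1.764 -3.149 2.653
vertex 2.514 -3.08 1.997
vertex 1.632 -3.451 1.71
endloop
endfacet
facet normal 0.674 0.420 -0.607
outer loop
vertex 2.514 -3.08 1.997
vertex 3.135 -3.846 2.156
vertex 2.479 -3.882 1.403
endloop
endfacet
facet normal -0.163 -0.944 -0.286
outer loop
vertex 1.708 -4.447 1.692
vertex 2.636 -4.691 1.967
vertex 1.886 -4.76 2.623
endloop
endfacet
facet normal -0.768 -0.637 -0.067
outer loop
vertex 1.708 -4.447 1.692
vertex 1.886 -4.76 2.623
vertex 1.265 -3.994 2.464
endloop
endfacet
facet normal -0.880 -0.059 -0.471
outer loop
vertex 1.708 -4.447 1.692
vertex 1.265 -3.994 2.464
vertex 1.632 -3.451 1.71
endloop
endfacet
facet normal -0.345 -0.009 -0.939
outer loop
vertex 1.708 -4.447 1.692
vertex 1.632 -3.451 1.71
vertex 2.479 -3.882 1.403
endloop
endfacet
facet normal 0.098 -0.556 -0.825
outer loop
vertex 1.708 -4.447 1.692
vertex 2.479 -3.882 1.403
vertex 2.636 -4.691 1.967
endloop
endfacet
facet normal 0.305 -0.919 0.252
outer loop
vertex 1.886 -4.76 2.623
vertex 2.636 -4.691 1.967
vertex 2.768 -4.389 2.91
endloop
endfacet
facet normal -0.674 -0.420 0.607
outer loop
vertex 1.265 -3.994 2.464
vertex 1.886 -4.76 2.623
vertex 1.921 -3.958 3.217
endloop
endfacet
facet normal -0.856 0.515 -0.045
outer loop
vertex 1.632 -3.451 1.71
vertex 1.265 -3.994 2.464
vertex 1.764 -3.149 2.653
endloop
endfacet
facet normal 0.011 0.595 -0.804
outer loop
vertex 2.479 -3.882 1.403
vertex 1.632 -3.451 1.71
vertex 2.514 -3.08 1.997
endloop
endfacet
facet normal 0.728 -0.291 -0.620
outer loop
vertex 2.636 -4.691 1.967
vertex 2.479 -3.882 1.403
vertex 3.135 -3.846 2.156
endloop
endfacet
facet normal -0.332 0.473 0.816
outer loop
vertex -1.473 -3.0 -2.96
vertex -0.089 -3.428 -2.148
vertex -0.815 -1.745 -3.42
endloop
endfacet
facet normal -0.833 0.258 -0.489
outer loop
vertex -0.151 -2.692 -5.052
vertex -1.473 -3.0 -2.96
vertex -0.815 -1.745 -3.42
endloop
endfacet
facet normal -0.332 0.474 0.816
outer loop
vertex -0.815 -1.745 -3.42
vertex -0.089 -3.428 -2.148
vertex 0.569 -2.173 -2.609
endloop
endfacet
facet normal 0.442 0.842 -0.309
outer loop
vertex 0.569 -2.173 -2.609
vertex -0.151 -2.692 -5.052
vertex -0.815 -1.745 -3.42
endloop
endfacet
facet normal -0.442 -0.842 0.309
outer loop
vertex -1.473 -3.0 -2.96
vertex 0.575 -4.375 -3.78
vertex -0.089 -3.428 -2.148
endloop
endfacet
facet normal -0.834 0.257 -0.489
outer loop
vertex -0.809 -3.947 -4.591
vertex -1.473 -3.0 -2.96
vertex -0.151 -2.692 -5.052
endloop
endfacet
facet normal -0.442 -0.842 0.309
outer loop
vertex -0.809 -3.947 -4.591
vertex 0.575 -4.375 -3.78
vertex -1.473 -3.0 -2.96
endloop
endfacet
facet normal 0.834 -0.258 0.489
outer loop
vertex -0.089 -3.428 -2.148
vertex 0.575 -4.375 -3.78
vertex 0.569 -2.173 -2.609
endloop
endfacet
facet normal 0.442 0.842 -0.309
outer loop
vertex 1.233 -3.12 -4.24
vertex -0.151 -2.692 -5.052
vertex 0.569 -2.173 -2.609
endloop
endfacet
facet normal 0.833 -0.258 0.489
outer loop
vertex 0.569 -2.173 -2.609
vertex 0.575 -4.375 -3.78
vertex 1.233 -3.12 -4.24
endloop
endfacet
facet normal 0.332 -0.474 -0.816
outer loop
vertex 1.233 -3.12 -4.24
vertex -0.809 -3.947 -4.591
vertex -0.151 -2.692 -5.052
endloop
endfacet
facet normal 0.332 -0.473 -0.816
outer loop
vertex 0.575 -4.375 -3.78
vertex -0.809 -3.947 -4.591
vertex 1.233 -3.12 -4.24
endloop
endfacet
facet normal -0.769 -0.106 -0.630
outer loop
vertex -2.008 -0.182 0.107
vertex -1.65 0.782 -0.492
vertex -0.851 -1.364 -1.106
endloop
endfacet
facet normal -0.300 -0.810 0.503
outer loop
vertex 0.61 -1.162 0.092
vertex -2.008 -0.182 0.107
vertex -0.851 -1.364 -1.106
endloop
endfacet
facet normal -0.769 -0.106 -0.630
outer loop
vertex -0.851 -1.364 -1.106
vertex -1.65 0.782 -0.492
vertex -0.494 -0.399 -1.704
endloop
endfacet
facet normal 0.565 -0.575 -0.592
outer loop
vertex -0.494 -0.399 -1.704
vertex 0.61 -1.162 0.092
vertex -0.851 -1.364 -1.106
endloop
endfacet
facet normal -0.564 0.577 0.591
outer loop
vertex -2.008 -0.182 0.107
vertex -0.189 0.984 0.706
vertex -1.65 0.782 -0.492
endloop
endfacet
facet normal -0.300 -0.810 0.503
outer loop
vertex -0.546 0.019 1.304
vertex -2.008 -0.182 0.107
vertex 0.61 -1.162 0.092
endloop
endfacet
facet normal -0.564 0.576 0.592
outer loop
vertex -0.546 0.019 1.304
vertex -0.189 0.984 0.706
vertex -2.008 -0.182 0.107
endloop
endfacet
facet normal 0.300 0.810 -0.503
outer loop
vertex -1.65 0.782 -0.492
vertex -0.189 0.984 0.706
vertex -0.494 -0.399 -1.704
endloop
endfacet
facet normal 0.564 -0.577 -0.591
outer loop
vertex 0.968 -0.198 -0.507
vertex 0.61 -1.162 0.092
vertex -0.494 -0.399 -1.704
endloop
endfacet
facet normal 0.300 0.810 -0.503
outer loop
vertex -0.494 -0.399 -1.704
vertex -0.189 0.984 0.706
vertex 0.968 -0.198 -0.507
endloop
endfacet
facet normal 0.769 0.106 0.630
outer loop
vertex 0.968 -0.198 -0.507
vertex -0.546 0.019 1.304
vertex 0.61 -1.162 0.092
endloop
endfacet
facet normal 0.769 0.106 0.630
outer loop
vertex -0.189 0.984 0.706
vertex -0.546 0.019 1.304
vertex 0.968 -0.198 -0.507
endloop
endfacet

endsolid


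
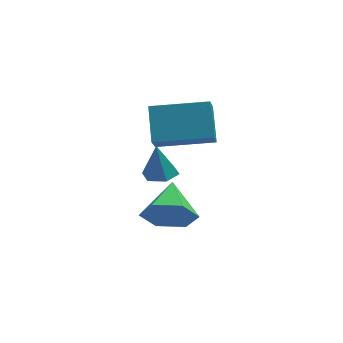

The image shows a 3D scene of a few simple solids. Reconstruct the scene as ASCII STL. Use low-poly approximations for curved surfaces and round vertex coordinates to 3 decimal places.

solid 
facet normal -0.188 -0.930 -0.317
outer loop
vertex 2.196 -3.567 1.321
vertex 1.644 -3.714 2.08
vertex 1.268 -3.366 1.281
endloop
endfacet
facet normal 0.185 0.721 -0.668
outer loop
vertex 2.196 -3.567 1.321
vertex 1.268 -3.366 1.281
vertex 1.916 -2.366 2.54
endloop
endfacet
facet normal -0.188 -0.930 -0.317
outer loop
vertex 1.268 -3.366 1.281
vertex 1.644 -3.714 2.08
vertex 0.716 -3.513 2.04
endloop
endfacet
facet normal -0.596 0.749 -0.288
outer loop
vertex 1.268 -3.366 1.281
vertex 0.716 -3.513 2.04
vertex 1.916 -2.366 2.54
endloop
endfacet
facet normal -0.188 -0.930 -0.316
outer loop
vertex 0.716 -3.513 2.04
vertex 1.644 -3.714 2.08
vertex 1.092 -3.861 2.84
endloop
endfacet
facet normal -0.689 0.487 0.536
outer loop
vertex 0.716 -3.513 2.04
vertex 1.092 -3.861 2.84
vertex 1.916 -2.366 2.54
endloop
endfacet
facet normal -0.188 -0.930 -0.316
outer loop
vertex 1.092 -3.861 2.84
vertex 1.644 -3.714 2.08
vertex 2.02 -4.062 2.88
endloop
endfacet
facet normal 0.000 0.197 0.980
outer loop
vertex 1.092 -3.861 2.84
vertex 2.02 -4.062 2.88
vertex 1.916 -2.366 2.54
endloop
endfacet
facet normal -0.187 -0.930 -0.316
outer loop
vertex 2.02 -4.062 2.88
vertex 1.644 -3.714 2.08
vertex 2.572 -3.915 2.121
endloop
endfacet
facet normal 0.781 0.168 0.601
outer loop
vertex 2.02 -4.062 2.88
vertex 2.572 -3.915 2.121
vertex 1.916 -2.366 2.54
endloop
endfacet
facet normal -0.187 -0.930 -0.316
outer loop
vertex 2.572 -3.915 2.121
vertex 1.644 -3.714 2.08
vertex 2.196 -3.567 1.321
endloop
endfacet
facet normal 0.874 0.431 -0.224
outer loop
vertex 2.572 -3.915 2.121
vertex 2.196 -3.567 1.321
vertex 1.916 -2.366 2.54
endloop
endfacet
facet normal 0.091 -0.178 -0.980
outer loop
vertex 2.499 0.518 0.292
vertex 1.89 0.723 0.198
vertex 2.383 1.145 0.167
endloop
endfacet
facet normal 0.864 0.247 0.438
outer loop
vertex 2.499 0.518 0.292
vertex 2.383 1.145 0.167
vertex 1.77 0.957 1.482
endloop
endfacet
facet normal 0.091 -0.178 -0.980
outer loop
vertex 2.383 1.145 0.167
vertex 1.89 0.723 0.198
vertex 1.773 1.35 0.073
endloop
endfacet
facet normal 0.272 0.927 0.259
outer loop
vertex 2.383 1.145 0.167
vertex 1.773 1.35 0.073
vertex 1.77 0.957 1.482
endloop
endfacet
facet normal 0.091 -0.178 -0.980
outer loop
vertex 1.773 1.35 0.073
vertex 1.89 0.723 0.198
vertex 1.28 0.928 0.104
endloop
endfacet
facet normal -0.629 0.750 0.208
outer loop
vertex 1.773 1.35 0.073
vertex 1.28 0.928 0.104
vertex 1.77 0.957 1.482
endloop
endfacet
facet normal 0.090 -0.180 -0.979
outer loop
vertex 1.28 0.928 0.104
vertex 1.89 0.723 0.198
vertex 1.396 0.301 0.23
endloop
endfacet
facet normal -0.936 -0.106 0.335
outer loop
vertex 1.28 0.928 0.104
vertex 1.396 0.301 0.23
vertex 1.77 0.957 1.482
endloop
endfacet
facet normal 0.090 -0.180 -0.979
outer loop
vertex 1.396 0.301 0.23
vertex 1.89 0.723 0.198
vertex 2.006 0.096 0.324
endloop
endfacet
facet normal -0.343 -0.786 0.514
outer loop
vertex 1.396 0.301 0.23
vertex 2.006 0.096 0.324
vertex 1.77 0.957 1.482
endloop
endfacet
facet normal 0.091 -0.180 -0.979
outer loop
vertex 2.006 0.096 0.324
vertex 1.89 0.723 0.198
vertex 2.499 0.518 0.292
endloop
endfacet
facet normal 0.557 -0.608 0.566
outer loop
vertex 2.006 0.096 0.324
vertex 2.499 0.518 0.292
vertex 1.77 0.957 1.482
endloop
endfacet
facet normal -0.986 0.119 -0.119
outer loop
vertex 1.389 -1.147 3.548
vertex 1.412 -0.051 4.451
vertex 1.587 -0.41 2.648
endloop
endfacet
facet normal -0.016 -0.772 -0.636
outer loop
vertex 3.568 -0.649 2.889
vertex 1.389 -1.147 3.548
vertex 1.587 -0.41 2.648
endloop
endfacet
facet normal -0.986 0.119 -0.119
outer loop
vertex 1.587 -0.41 2.648
vertex 1.412 -0.051 4.451
vertex 1.61 0.686 3.551
endloop
endfacet
facet normal 0.168 0.625 -0.763
outer loop
vertex 1.61 0.686 3.551
vertex 3.568 -0.649 2.889
vertex 1.587 -0.41 2.648
endloop
endfacet
facet normal -0.168 -0.625 0.763
outer loop
vertex 1.389 -1.147 3.548
vertex 3.393 -0.29 4.692
vertex 1.412 -0.051 4.451
endloop
endfacet
facet normal -0.016 -0.772 -0.636
outer loop
vertex 3.37 -1.386 3.789
vertex 1.389 -1.147 3.548
vertex 3.568 -0.649 2.889
endloop
endfacet
facet normal -0.168 -0.625 0.763
outer loop
vertex 3.37 -1.386 3.789
vertex 3.393 -0.29 4.692
vertex 1.389 -1.147 3.548
endloop
endfacet
facet normal 0.016 0.772 0.636
outer loop
vertex 1.412 -0.051 4.451
vertex 3.393 -0.29 4.692
vertex 1.61 0.686 3.551
endloop
endfacet
facet normal 0.168 0.625 -0.763
outer loop
vertex 3.591 0.447 3.792
vertex 3.568 -0.649 2.889
vertex 1.61 0.686 3.551
endloop
endfacet
facet normal 0.016 0.772 0.636
outer loop
vertex 1.61 0.686 3.551
vertex 3.393 -0.29 4.692
vertex 3.591 0.447 3.792
endloop
endfacet
facet normal 0.986 -0.119 0.119
outer loop
vertex 3.591 0.447 3.792
vertex 3.37 -1.386 3.789
vertex 3.568 -0.649 2.889
endloop
endfacet
facet normal 0.986 -0.119 0.119
outer loop
vertex 3.393 -0.29 4.692
vertex 3.37 -1.386 3.789
vertex 3.591 0.447 3.792
endloop
endfacet

endsolid


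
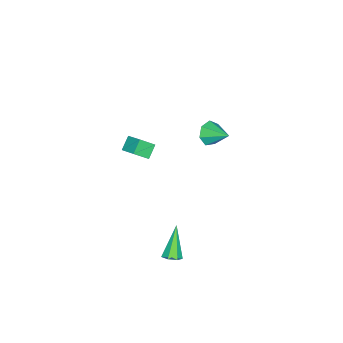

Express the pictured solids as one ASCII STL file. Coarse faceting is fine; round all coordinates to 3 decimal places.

solid 
facet normal 0.584 0.113 -0.804
outer loop
vertex 3.71 0.63 -4.06
vertex 3.417 0.16 -4.339
vertex 3.28 0.764 -4.354
endloop
endfacet
facet normal -0.013 0.902 0.431
outer loop
vertex 3.71 0.63 -4.06
vertex 3.28 0.764 -4.354
vertex 2.163 -0.08 -2.621
endloop
endfacet
facet normal 0.586 0.113 -0.803
outer loop
vertex 3.28 0.764 -4.354
vertex 3.417 0.16 -4.339
vertex 2.954 0.443 -4.637
endloop
endfacet
facet normal -0.668 0.741 -0.070
outer loop
vertex 3.28 0.764 -4.354
vertex 2.954 0.443 -4.637
vertex 2.163 -0.08 -2.621
endloop
endfacet
facet normal 0.585 0.111 -0.803
outer loop
vertex 2.954 0.443 -4.637
vertex 3.417 0.16 -4.339
vertex 2.976 -0.091 -4.695
endloop
endfacet
facet normal -0.931 0.001 -0.365
outer loop
vertex 2.954 0.443 -4.637
vertex 2.976 -0.091 -4.695
vertex 2.163 -0.08 -2.621
endloop
endfacet
facet normal 0.585 0.112 -0.803
outer loop
vertex 2.976 -0.091 -4.695
vertex 3.417 0.16 -4.339
vertex 3.331 -0.437 -4.485
endloop
endfacet
facet normal -0.605 -0.762 -0.233
outer loop
vertex 2.976 -0.091 -4.695
vertex 3.331 -0.437 -4.485
vertex 2.163 -0.08 -2.621
endloop
endfacet
facet normal 0.587 0.112 -0.802
outer loop
vertex 3.331 -0.437 -4.485
vertex 3.417 0.16 -4.339
vertex 3.75 -0.333 -4.164
endloop
endfacet
facet normal 0.067 -0.971 0.228
outer loop
vertex 3.331 -0.437 -4.485
vertex 3.75 -0.333 -4.164
vertex 2.163 -0.08 -2.621
endloop
endfacet
facet normal 0.586 0.111 -0.803
outer loop
vertex 3.75 -0.333 -4.164
vertex 3.417 0.16 -4.339
vertex 3.919 0.141 -3.975
endloop
endfacet
facet normal 0.575 -0.472 0.669
outer loop
vertex 3.75 -0.333 -4.164
vertex 3.919 0.141 -3.975
vertex 2.163 -0.08 -2.621
endloop
endfacet
facet normal 0.586 0.111 -0.803
outer loop
vertex 3.919 0.141 -3.975
vertex 3.417 0.16 -4.339
vertex 3.71 0.63 -4.06
endloop
endfacet
facet normal 0.540 0.363 0.759
outer loop
vertex 3.919 0.141 -3.975
vertex 3.71 0.63 -4.06
vertex 2.163 -0.08 -2.621
endloop
endfacet
facet normal -0.471 0.595 -0.651
outer loop
vertex 1.697 -1.543 4.058
vertex 2.449 -1.598 3.464
vertex 1.239 -2.449 3.561
endloop
endfacet
facet normal -0.783 0.057 0.619
outer loop
vertex 1.771 -3.122 4.296
vertex 1.697 -1.543 4.058
vertex 1.239 -2.449 3.561
endloop
endfacet
facet normal -0.471 0.595 -0.651
outer loop
vertex 1.239 -2.449 3.561
vertex 2.449 -1.598 3.464
vertex 1.991 -2.504 2.967
endloop
endfacet
facet normal -0.406 -0.801 -0.440
outer loop
vertex 1.991 -2.504 2.967
vertex 1.771 -3.122 4.296
vertex 1.239 -2.449 3.561
endloop
endfacet
facet normal 0.406 0.801 0.440
outer loop
vertex 1.697 -1.543 4.058
vertex 2.981 -2.271 4.199
vertex 2.449 -1.598 3.464
endloop
endfacet
facet normal -0.783 0.057 0.619
outer loop
vertex 2.229 -2.216 4.793
vertex 1.697 -1.543 4.058
vertex 1.771 -3.122 4.296
endloop
endfacet
facet normal 0.406 0.801 0.440
outer loop
vertex 2.229 -2.216 4.793
vertex 2.981 -2.271 4.199
vertex 1.697 -1.543 4.058
endloop
endfacet
facet normal 0.783 -0.057 -0.619
outer loop
vertex 2.449 -1.598 3.464
vertex 2.981 -2.271 4.199
vertex 1.991 -2.504 2.967
endloop
endfacet
facet normal -0.406 -0.801 -0.440
outer loop
vertex 2.523 -3.177 3.702
vertex 1.771 -3.122 4.296
vertex 1.991 -2.504 2.967
endloop
endfacet
facet normal 0.783 -0.057 -0.619
outer loop
vertex 1.991 -2.504 2.967
vertex 2.981 -2.271 4.199
vertex 2.523 -3.177 3.702
endloop
endfacet
facet normal 0.471 -0.595 0.651
outer loop
vertex 2.523 -3.177 3.702
vertex 2.229 -2.216 4.793
vertex 1.771 -3.122 4.296
endloop
endfacet
facet normal 0.471 -0.595 0.651
outer loop
vertex 2.981 -2.271 4.199
vertex 2.229 -2.216 4.793
vertex 2.523 -3.177 3.702
endloop
endfacet
facet normal -0.257 -0.853 -0.453
outer loop
vertex -2.987 -0.454 -0.227
vertex -3.713 -0.48 0.234
vertex -3.577 -0.114 -0.532
endloop
endfacet
facet normal 0.612 0.604 -0.510
outer loop
vertex -2.987 -0.454 -0.227
vertex -3.577 -0.114 -0.532
vertex -3.307 0.86 0.946
endloop
endfacet
facet normal -0.258 -0.853 -0.453
outer loop
vertex -3.577 -0.114 -0.532
vertex -3.713 -0.48 0.234
vertex -4.269 -0.049 -0.26
endloop
endfacet
facet normal -0.129 0.839 -0.529
outer loop
vertex -3.577 -0.114 -0.532
vertex -4.269 -0.049 -0.26
vertex -3.307 0.86 0.946
endloop
endfacet
facet normal -0.259 -0.853 -0.453
outer loop
vertex -4.269 -0.049 -0.26
vertex -3.713 -0.48 0.234
vertex -4.542 -0.308 0.384
endloop
endfacet
facet normal -0.687 0.726 0.001
outer loop
vertex -4.269 -0.049 -0.26
vertex -4.542 -0.308 0.384
vertex -3.307 0.86 0.946
endloop
endfacet
facet normal -0.259 -0.853 -0.454
outer loop
vertex -4.542 -0.308 0.384
vertex -3.713 -0.48 0.234
vertex -4.191 -0.697 0.915
endloop
endfacet
facet normal -0.642 0.351 0.682
outer loop
vertex -4.542 -0.308 0.384
vertex -4.191 -0.697 0.915
vertex -3.307 0.86 0.946
endloop
endfacet
facet normal -0.258 -0.854 -0.453
outer loop
vertex -4.191 -0.697 0.915
vertex -3.713 -0.48 0.234
vertex -3.479 -0.922 0.934
endloop
endfacet
facet normal -0.028 -0.004 1.000
outer loop
vertex -4.191 -0.697 0.915
vertex -3.479 -0.922 0.934
vertex -3.307 0.86 0.946
endloop
endfacet
facet normal -0.258 -0.853 -0.453
outer loop
vertex -3.479 -0.922 0.934
vertex -3.713 -0.48 0.234
vertex -2.944 -0.814 0.425
endloop
endfacet
facet normal 0.695 -0.072 0.715
outer loop
vertex -3.479 -0.922 0.934
vertex -2.944 -0.814 0.425
vertex -3.307 0.86 0.946
endloop
endfacet
facet normal -0.258 -0.853 -0.454
outer loop
vertex -2.944 -0.814 0.425
vertex -3.713 -0.48 0.234
vertex -2.987 -0.454 -0.227
endloop
endfacet
facet normal 0.979 0.198 0.045
outer loop
vertex -2.944 -0.814 0.425
vertex -2.987 -0.454 -0.227
vertex -3.307 0.86 0.946
endloop
endfacet

endsolid


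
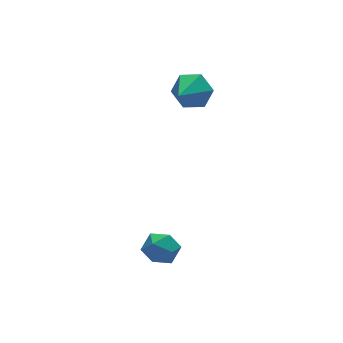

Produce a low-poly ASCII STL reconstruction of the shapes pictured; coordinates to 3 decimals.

solid 
facet normal -0.113 0.222 0.968
outer loop
vertex -0.813 -2.522 -2.611
vertex -1.065 -3.169 -2.492
vertex -0.373 -3.044 -2.44
endloop
endfacet
facet normal 0.431 0.587 0.685
outer loop
vertex -0.813 -2.522 -2.611
vertex -0.373 -3.044 -2.44
vertex -0.196 -2.586 -2.944
endloop
endfacet
facet normal 0.177 0.974 0.142
outer loop
vertex -0.813 -2.522 -2.611
vertex -0.196 -2.586 -2.944
vertex -0.777 -2.427 -3.309
endloop
endfacet
facet normal -0.522 0.848 0.088
outer loop
vertex -0.813 -2.522 -2.611
vertex -0.777 -2.427 -3.309
vertex -1.314 -2.787 -3.029
endloop
endfacet
facet normal -0.703 0.384 0.599
outer loop
vertex -0.813 -2.522 -2.611
vertex -1.314 -2.787 -3.029
vertex -1.065 -3.169 -2.492
endloop
endfacet
facet normal 0.899 0.117 0.422
outer loop
vertex -0.196 -2.586 -2.944
vertex -0.373 -3.044 -2.44
vertex -0.066 -3.273 -3.031
endloop
endfacet
facet normal 0.019 -0.473 0.881
outer loop
vertex -0.373 -3.044 -2.44
vertex -1.065 -3.169 -2.492
vertex -0.603 -3.633 -2.751
endloop
endfacet
facet normal -0.935 -0.213 0.282
outer loop
vertex -1.065 -3.169 -2.492
vertex -1.314 -2.787 -3.029
vertex -1.184 -3.474 -3.116
endloop
endfacet
facet normal -0.644 0.538 -0.543
outer loop
vertex -1.314 -2.787 -3.029
vertex -0.777 -2.427 -3.309
vertex -1.007 -3.016 -3.62
endloop
endfacet
facet normal 0.490 0.743 -0.456
outer loop
vertex -0.777 -2.427 -3.309
vertex -0.196 -2.586 -2.944
vertex -0.315 -2.891 -3.568
endloop
endfacet
facet normal 0.522 -0.848 -0.088
outer loop
vertex -0.567 -3.538 -3.449
vertex -0.066 -3.273 -3.031
vertex -0.603 -3.633 -2.751
endloop
endfacet
facet normal -0.177 -0.974 -0.142
outer loop
vertex -0.567 -3.538 -3.449
vertex -0.603 -3.633 -2.751
vertex -1.184 -3.474 -3.116
endloop
endfacet
facet normal -0.431 -0.587 -0.685
outer loop
vertex -0.567 -3.538 -3.449
vertex -1.184 -3.474 -3.116
vertex -1.007 -3.016 -3.62
endloop
endfacet
facet normal 0.113 -0.222 -0.968
outer loop
vertex -0.567 -3.538 -3.449
vertex -1.007 -3.016 -3.62
vertex -0.315 -2.891 -3.568
endloop
endfacet
facet normal 0.703 -0.384 -0.599
outer loop
vertex -0.567 -3.538 -3.449
vertex -0.315 -2.891 -3.568
vertex -0.066 -3.273 -3.031
endloop
endfacet
facet normal 0.644 -0.538 0.543
outer loop
vertex -0.603 -3.633 -2.751
vertex -0.066 -3.273 -3.031
vertex -0.373 -3.044 -2.44
endloop
endfacet
facet normal -0.490 -0.743 0.456
outer loop
vertex -1.184 -3.474 -3.116
vertex -0.603 -3.633 -2.751
vertex -1.065 -3.169 -2.492
endloop
endfacet
facet normal -0.899 -0.117 -0.422
outer loop
vertex -1.007 -3.016 -3.62
vertex -1.184 -3.474 -3.116
vertex -1.314 -2.787 -3.029
endloop
endfacet
facet normal -0.019 0.473 -0.881
outer loop
vertex -0.315 -2.891 -3.568
vertex -1.007 -3.016 -3.62
vertex -0.777 -2.427 -3.309
endloop
endfacet
facet normal 0.935 0.213 -0.282
outer loop
vertex -0.066 -3.273 -3.031
vertex -0.315 -2.891 -3.568
vertex -0.196 -2.586 -2.944
endloop
endfacet
facet normal 0.694 0.551 -0.463
outer loop
vertex 3.247 1.469 1.134
vertex 2.852 1.395 0.454
vertex 2.695 1.999 0.938
endloop
endfacet
facet normal -0.155 0.196 0.968
outer loop
vertex 3.247 1.469 1.134
vertex 2.695 1.999 0.938
vertex 1.908 0.645 1.086
endloop
endfacet
facet normal 0.693 0.552 -0.464
outer loop
vertex 2.695 1.999 0.938
vertex 2.852 1.395 0.454
vertex 2.299 1.924 0.258
endloop
endfacet
facet normal -0.774 0.493 0.396
outer loop
vertex 2.695 1.999 0.938
vertex 2.299 1.924 0.258
vertex 1.908 0.645 1.086
endloop
endfacet
facet normal 0.693 0.552 -0.465
outer loop
vertex 2.299 1.924 0.258
vertex 2.852 1.395 0.454
vertex 2.456 1.32 -0.225
endloop
endfacet
facet normal -0.930 0.049 -0.364
outer loop
vertex 2.299 1.924 0.258
vertex 2.456 1.32 -0.225
vertex 1.908 0.645 1.086
endloop
endfacet
facet normal 0.693 0.550 -0.465
outer loop
vertex 2.456 1.32 -0.225
vertex 2.852 1.395 0.454
vertex 3.008 0.79 -0.029
endloop
endfacet
facet normal -0.468 -0.691 -0.551
outer loop
vertex 2.456 1.32 -0.225
vertex 3.008 0.79 -0.029
vertex 1.908 0.645 1.086
endloop
endfacet
facet normal 0.693 0.550 -0.465
outer loop
vertex 3.008 0.79 -0.029
vertex 2.852 1.395 0.454
vertex 3.404 0.865 0.65
endloop
endfacet
facet normal 0.151 -0.988 0.021
outer loop
vertex 3.008 0.79 -0.029
vertex 3.404 0.865 0.65
vertex 1.908 0.645 1.086
endloop
endfacet
facet normal 0.694 0.551 -0.463
outer loop
vertex 3.404 0.865 0.65
vertex 2.852 1.395 0.454
vertex 3.247 1.469 1.134
endloop
endfacet
facet normal 0.307 -0.545 0.780
outer loop
vertex 3.404 0.865 0.65
vertex 3.247 1.469 1.134
vertex 1.908 0.645 1.086
endloop
endfacet

endsolid


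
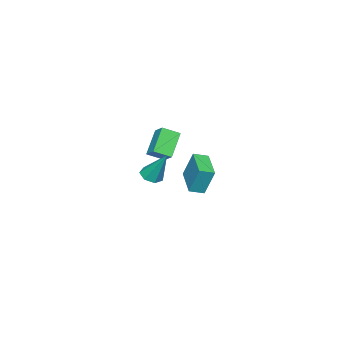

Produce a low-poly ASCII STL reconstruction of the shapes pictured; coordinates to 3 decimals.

solid 
facet normal -0.069 -0.504 -0.861
outer loop
vertex 4.243 2.066 2.62
vertex 3.82 2.529 2.383
vertex 4.489 2.512 2.339
endloop
endfacet
facet normal 0.885 -0.235 0.402
outer loop
vertex 4.243 2.066 2.62
vertex 4.489 2.512 2.339
vertex 3.96 3.531 4.097
endloop
endfacet
facet normal -0.069 -0.504 -0.861
outer loop
vertex 4.489 2.512 2.339
vertex 3.82 2.529 2.383
vertex 4.231 2.97 2.092
endloop
endfacet
facet normal 0.875 0.484 -0.017
outer loop
vertex 4.489 2.512 2.339
vertex 4.231 2.97 2.092
vertex 3.96 3.531 4.097
endloop
endfacet
facet normal -0.069 -0.504 -0.861
outer loop
vertex 4.231 2.97 2.092
vertex 3.82 2.529 2.383
vertex 3.664 3.096 2.064
endloop
endfacet
facet normal 0.222 0.946 -0.235
outer loop
vertex 4.231 2.97 2.092
vertex 3.664 3.096 2.064
vertex 3.96 3.531 4.097
endloop
endfacet
facet normal -0.071 -0.504 -0.861
outer loop
vertex 3.664 3.096 2.064
vertex 3.82 2.529 2.383
vertex 3.215 2.795 2.277
endloop
endfacet
facet normal -0.583 0.808 -0.088
outer loop
vertex 3.664 3.096 2.064
vertex 3.215 2.795 2.277
vertex 3.96 3.531 4.097
endloop
endfacet
facet normal -0.071 -0.504 -0.861
outer loop
vertex 3.215 2.795 2.277
vertex 3.82 2.529 2.383
vertex 3.222 2.293 2.57
endloop
endfacet
facet normal -0.934 0.170 0.314
outer loop
vertex 3.215 2.795 2.277
vertex 3.222 2.293 2.57
vertex 3.96 3.531 4.097
endloop
endfacet
facet normal -0.070 -0.505 -0.860
outer loop
vertex 3.222 2.293 2.57
vertex 3.82 2.529 2.383
vertex 3.679 1.969 2.723
endloop
endfacet
facet normal -0.567 -0.484 0.667
outer loop
vertex 3.222 2.293 2.57
vertex 3.679 1.969 2.723
vertex 3.96 3.531 4.097
endloop
endfacet
facet normal -0.070 -0.505 -0.860
outer loop
vertex 3.679 1.969 2.723
vertex 3.82 2.529 2.383
vertex 4.243 2.066 2.62
endloop
endfacet
facet normal 0.243 -0.665 0.706
outer loop
vertex 3.679 1.969 2.723
vertex 4.243 2.066 2.62
vertex 3.96 3.531 4.097
endloop
endfacet
facet normal -0.747 -0.635 0.195
outer loop
vertex -3.764 0.512 0.324
vertex -4.368 1.144 0.068
vertex -3.688 -0.094 -1.359
endloop
endfacet
facet normal 0.663 -0.695 0.280
outer loop
vertex -2.192 1.176 -1.748
vertex -3.764 0.512 0.324
vertex -3.688 -0.094 -1.359
endloop
endfacet
facet normal -0.748 -0.635 0.195
outer loop
vertex -3.688 -0.094 -1.359
vertex -4.368 1.144 0.068
vertex -4.291 0.538 -1.614
endloop
endfacet
facet normal 0.043 -0.338 -0.940
outer loop
vertex -4.291 0.538 -1.614
vertex -2.192 1.176 -1.748
vertex -3.688 -0.094 -1.359
endloop
endfacet
facet normal -0.043 0.339 0.940
outer loop
vertex -3.764 0.512 0.324
vertex -2.872 2.414 -0.321
vertex -4.368 1.144 0.068
endloop
endfacet
facet normal 0.663 -0.694 0.280
outer loop
vertex -2.269 1.782 -0.066
vertex -3.764 0.512 0.324
vertex -2.192 1.176 -1.748
endloop
endfacet
facet normal -0.043 0.339 0.940
outer loop
vertex -2.269 1.782 -0.066
vertex -2.872 2.414 -0.321
vertex -3.764 0.512 0.324
endloop
endfacet
facet normal -0.663 0.695 -0.281
outer loop
vertex -4.368 1.144 0.068
vertex -2.872 2.414 -0.321
vertex -4.291 0.538 -1.614
endloop
endfacet
facet normal 0.043 -0.339 -0.940
outer loop
vertex -2.796 1.808 -2.004
vertex -2.192 1.176 -1.748
vertex -4.291 0.538 -1.614
endloop
endfacet
facet normal -0.663 0.694 -0.280
outer loop
vertex -4.291 0.538 -1.614
vertex -2.872 2.414 -0.321
vertex -2.796 1.808 -2.004
endloop
endfacet
facet normal 0.747 0.635 -0.195
outer loop
vertex -2.796 1.808 -2.004
vertex -2.269 1.782 -0.066
vertex -2.192 1.176 -1.748
endloop
endfacet
facet normal 0.748 0.635 -0.195
outer loop
vertex -2.872 2.414 -0.321
vertex -2.269 1.782 -0.066
vertex -2.796 1.808 -2.004
endloop
endfacet
facet normal -0.694 -0.108 0.712
outer loop
vertex 0.512 0.716 3.839
vertex 0.972 1.424 4.394
vertex -0.085 1.471 3.372
endloop
endfacet
facet normal -0.456 -0.700 -0.549
outer loop
vertex 1.108 1.656 2.146
vertex 0.512 0.716 3.839
vertex -0.085 1.471 3.372
endloop
endfacet
facet normal -0.694 -0.107 0.712
outer loop
vertex -0.085 1.471 3.372
vertex 0.972 1.424 4.394
vertex 0.375 2.179 3.926
endloop
endfacet
facet normal -0.559 0.705 -0.437
outer loop
vertex 0.375 2.179 3.926
vertex 1.108 1.656 2.146
vertex -0.085 1.471 3.372
endloop
endfacet
facet normal 0.558 -0.705 0.437
outer loop
vertex 0.512 0.716 3.839
vertex 2.165 1.609 3.168
vertex 0.972 1.424 4.394
endloop
endfacet
facet normal -0.455 -0.701 -0.549
outer loop
vertex 1.705 0.901 2.614
vertex 0.512 0.716 3.839
vertex 1.108 1.656 2.146
endloop
endfacet
facet normal 0.558 -0.705 0.437
outer loop
vertex 1.705 0.901 2.614
vertex 2.165 1.609 3.168
vertex 0.512 0.716 3.839
endloop
endfacet
facet normal 0.456 0.701 0.549
outer loop
vertex 0.972 1.424 4.394
vertex 2.165 1.609 3.168
vertex 0.375 2.179 3.926
endloop
endfacet
facet normal -0.558 0.705 -0.437
outer loop
vertex 1.568 2.364 2.701
vertex 1.108 1.656 2.146
vertex 0.375 2.179 3.926
endloop
endfacet
facet normal 0.456 0.700 0.550
outer loop
vertex 0.375 2.179 3.926
vertex 2.165 1.609 3.168
vertex 1.568 2.364 2.701
endloop
endfacet
facet normal 0.694 0.107 -0.712
outer loop
vertex 1.568 2.364 2.701
vertex 1.705 0.901 2.614
vertex 1.108 1.656 2.146
endloop
endfacet
facet normal 0.693 0.107 -0.713
outer loop
vertex 2.165 1.609 3.168
vertex 1.705 0.901 2.614
vertex 1.568 2.364 2.701
endloop
endfacet

endsolid
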